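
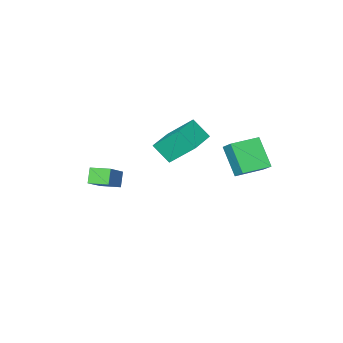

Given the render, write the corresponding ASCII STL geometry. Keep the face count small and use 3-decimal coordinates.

solid 
facet normal -0.982 0.186 0.021
outer loop
vertex -0.994 2.888 0.01
vertex -0.836 3.65 0.653
vertex -0.807 4.038 -1.401
endloop
endfacet
facet normal -0.156 -0.755 -0.636
outer loop
vertex 0.716 3.75 -1.433
vertex -0.994 2.888 0.01
vertex -0.807 4.038 -1.401
endloop
endfacet
facet normal -0.982 0.186 0.021
outer loop
vertex -0.807 4.038 -1.401
vertex -0.836 3.65 0.653
vertex -0.649 4.801 -0.758
endloop
endfacet
facet normal 0.103 0.628 -0.771
outer loop
vertex -0.649 4.801 -0.758
vertex 0.716 3.75 -1.433
vertex -0.807 4.038 -1.401
endloop
endfacet
facet normal -0.103 -0.629 0.771
outer loop
vertex -0.994 2.888 0.01
vertex 0.687 3.362 0.621
vertex -0.836 3.65 0.653
endloop
endfacet
facet normal -0.157 -0.755 -0.637
outer loop
vertex 0.529 2.599 -0.022
vertex -0.994 2.888 0.01
vertex 0.716 3.75 -1.433
endloop
endfacet
facet normal -0.103 -0.628 0.771
outer loop
vertex 0.529 2.599 -0.022
vertex 0.687 3.362 0.621
vertex -0.994 2.888 0.01
endloop
endfacet
facet normal 0.156 0.755 0.637
outer loop
vertex -0.836 3.65 0.653
vertex 0.687 3.362 0.621
vertex -0.649 4.801 -0.758
endloop
endfacet
facet normal 0.103 0.629 -0.771
outer loop
vertex 0.874 4.512 -0.79
vertex 0.716 3.75 -1.433
vertex -0.649 4.801 -0.758
endloop
endfacet
facet normal 0.157 0.755 0.636
outer loop
vertex -0.649 4.801 -0.758
vertex 0.687 3.362 0.621
vertex 0.874 4.512 -0.79
endloop
endfacet
facet normal 0.982 -0.186 -0.021
outer loop
vertex 0.874 4.512 -0.79
vertex 0.529 2.599 -0.022
vertex 0.716 3.75 -1.433
endloop
endfacet
facet normal 0.982 -0.186 -0.021
outer loop
vertex 0.687 3.362 0.621
vertex 0.529 2.599 -0.022
vertex 0.874 4.512 -0.79
endloop
endfacet
facet normal -0.880 -0.468 -0.073
outer loop
vertex -0.874 -1.427 -0.452
vertex -1.251 -0.569 -1.41
vertex -0.145 -2.59 -1.781
endloop
endfacet
facet normal 0.281 -0.640 0.715
outer loop
vertex 1.431 -1.751 -1.65
vertex -0.874 -1.427 -0.452
vertex -0.145 -2.59 -1.781
endloop
endfacet
facet normal -0.880 -0.468 -0.073
outer loop
vertex -0.145 -2.59 -1.781
vertex -1.251 -0.569 -1.41
vertex -0.522 -1.732 -2.738
endloop
endfacet
facet normal 0.382 -0.608 -0.696
outer loop
vertex -0.522 -1.732 -2.738
vertex 1.431 -1.751 -1.65
vertex -0.145 -2.59 -1.781
endloop
endfacet
facet normal -0.382 0.609 0.695
outer loop
vertex -0.874 -1.427 -0.452
vertex 0.325 0.27 -1.279
vertex -1.251 -0.569 -1.41
endloop
endfacet
facet normal 0.282 -0.640 0.715
outer loop
vertex 0.702 -0.588 -0.322
vertex -0.874 -1.427 -0.452
vertex 1.431 -1.751 -1.65
endloop
endfacet
facet normal -0.381 0.609 0.696
outer loop
vertex 0.702 -0.588 -0.322
vertex 0.325 0.27 -1.279
vertex -0.874 -1.427 -0.452
endloop
endfacet
facet normal -0.281 0.640 -0.715
outer loop
vertex -1.251 -0.569 -1.41
vertex 0.325 0.27 -1.279
vertex -0.522 -1.732 -2.738
endloop
endfacet
facet normal 0.382 -0.609 -0.695
outer loop
vertex 1.054 -0.893 -2.608
vertex 1.431 -1.751 -1.65
vertex -0.522 -1.732 -2.738
endloop
endfacet
facet normal -0.282 0.640 -0.715
outer loop
vertex -0.522 -1.732 -2.738
vertex 0.325 0.27 -1.279
vertex 1.054 -0.893 -2.608
endloop
endfacet
facet normal 0.880 0.468 0.073
outer loop
vertex 1.054 -0.893 -2.608
vertex 0.702 -0.588 -0.322
vertex 1.431 -1.751 -1.65
endloop
endfacet
facet normal 0.880 0.468 0.073
outer loop
vertex 0.325 0.27 -1.279
vertex 0.702 -0.588 -0.322
vertex 1.054 -0.893 -2.608
endloop
endfacet
facet normal -0.705 -0.399 -0.586
outer loop
vertex 3.398 -3.315 -3.483
vertex 2.792 -2.417 -3.365
vertex 3.82 -2.928 -4.254
endloop
endfacet
facet normal 0.556 -0.824 -0.109
outer loop
vertex 5.068 -2.223 -3.215
vertex 3.398 -3.315 -3.483
vertex 3.82 -2.928 -4.254
endloop
endfacet
facet normal -0.705 -0.398 -0.587
outer loop
vertex 3.82 -2.928 -4.254
vertex 2.792 -2.417 -3.365
vertex 3.214 -2.03 -4.135
endloop
endfacet
facet normal 0.440 0.403 -0.802
outer loop
vertex 3.214 -2.03 -4.135
vertex 5.068 -2.223 -3.215
vertex 3.82 -2.928 -4.254
endloop
endfacet
facet normal -0.441 -0.403 0.802
outer loop
vertex 3.398 -3.315 -3.483
vertex 4.04 -1.712 -2.326
vertex 2.792 -2.417 -3.365
endloop
endfacet
facet normal 0.556 -0.824 -0.109
outer loop
vertex 4.646 -2.61 -2.445
vertex 3.398 -3.315 -3.483
vertex 5.068 -2.223 -3.215
endloop
endfacet
facet normal -0.440 -0.403 0.803
outer loop
vertex 4.646 -2.61 -2.445
vertex 4.04 -1.712 -2.326
vertex 3.398 -3.315 -3.483
endloop
endfacet
facet normal -0.556 0.824 0.109
outer loop
vertex 2.792 -2.417 -3.365
vertex 4.04 -1.712 -2.326
vertex 3.214 -2.03 -4.135
endloop
endfacet
facet normal 0.440 0.403 -0.803
outer loop
vertex 4.462 -1.325 -3.097
vertex 5.068 -2.223 -3.215
vertex 3.214 -2.03 -4.135
endloop
endfacet
facet normal -0.556 0.824 0.109
outer loop
vertex 3.214 -2.03 -4.135
vertex 4.04 -1.712 -2.326
vertex 4.462 -1.325 -3.097
endloop
endfacet
facet normal 0.705 0.399 0.587
outer loop
vertex 4.462 -1.325 -3.097
vertex 4.646 -2.61 -2.445
vertex 5.068 -2.223 -3.215
endloop
endfacet
facet normal 0.705 0.398 0.586
outer loop
vertex 4.04 -1.712 -2.326
vertex 4.646 -2.61 -2.445
vertex 4.462 -1.325 -3.097
endloop
endfacet

endsolid


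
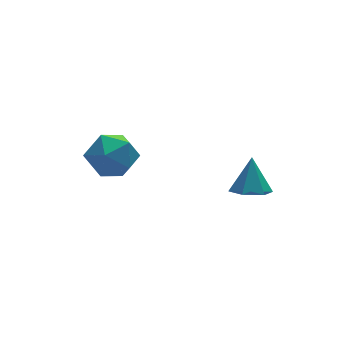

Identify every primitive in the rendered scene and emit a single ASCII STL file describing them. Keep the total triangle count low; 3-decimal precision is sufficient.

solid 
facet normal -0.213 -0.434 -0.875
outer loop
vertex 1.549 -2.333 -3.978
vertex 0.791 -2.086 -3.916
vertex 1.334 -1.623 -4.278
endloop
endfacet
facet normal 0.942 0.323 0.090
outer loop
vertex 1.549 -2.333 -3.978
vertex 1.334 -1.623 -4.278
vertex 1.109 -1.434 -2.604
endloop
endfacet
facet normal -0.212 -0.436 -0.875
outer loop
vertex 1.334 -1.623 -4.278
vertex 0.791 -2.086 -3.916
vertex 0.575 -1.377 -4.217
endloop
endfacet
facet normal 0.303 0.951 -0.067
outer loop
vertex 1.334 -1.623 -4.278
vertex 0.575 -1.377 -4.217
vertex 1.109 -1.434 -2.604
endloop
endfacet
facet normal -0.212 -0.436 -0.875
outer loop
vertex 0.575 -1.377 -4.217
vertex 0.791 -2.086 -3.916
vertex 0.032 -1.84 -3.855
endloop
endfacet
facet normal -0.549 0.809 0.210
outer loop
vertex 0.575 -1.377 -4.217
vertex 0.032 -1.84 -3.855
vertex 1.109 -1.434 -2.604
endloop
endfacet
facet normal -0.212 -0.436 -0.875
outer loop
vertex 0.032 -1.84 -3.855
vertex 0.791 -2.086 -3.916
vertex 0.248 -2.549 -3.554
endloop
endfacet
facet normal -0.764 0.041 0.644
outer loop
vertex 0.032 -1.84 -3.855
vertex 0.248 -2.549 -3.554
vertex 1.109 -1.434 -2.604
endloop
endfacet
facet normal -0.213 -0.435 -0.875
outer loop
vertex 0.248 -2.549 -3.554
vertex 0.791 -2.086 -3.916
vertex 1.007 -2.796 -3.616
endloop
endfacet
facet normal -0.125 -0.586 0.801
outer loop
vertex 0.248 -2.549 -3.554
vertex 1.007 -2.796 -3.616
vertex 1.109 -1.434 -2.604
endloop
endfacet
facet normal -0.213 -0.435 -0.875
outer loop
vertex 1.007 -2.796 -3.616
vertex 0.791 -2.086 -3.916
vertex 1.549 -2.333 -3.978
endloop
endfacet
facet normal 0.728 -0.443 0.523
outer loop
vertex 1.007 -2.796 -3.616
vertex 1.549 -2.333 -3.978
vertex 1.109 -1.434 -2.604
endloop
endfacet
facet normal -0.627 0.628 0.461
outer loop
vertex -3.735 1.727 -2.703
vertex -4.459 0.905 -2.568
vertex -3.696 1.1 -1.795
endloop
endfacet
facet normal 0.052 0.823 0.566
outer loop
vertex -3.735 1.727 -2.703
vertex -3.696 1.1 -1.795
vertex -2.761 1.392 -2.305
endloop
endfacet
facet normal 0.351 0.934 -0.072
outer loop
vertex -3.735 1.727 -2.703
vertex -2.761 1.392 -2.305
vertex -2.947 1.378 -3.393
endloop
endfacet
facet normal -0.144 0.807 -0.572
outer loop
vertex -3.735 1.727 -2.703
vertex -2.947 1.378 -3.393
vertex -3.996 1.076 -3.556
endloop
endfacet
facet normal -0.747 0.618 -0.243
outer loop
vertex -3.735 1.727 -2.703
vertex -3.996 1.076 -3.556
vertex -4.459 0.905 -2.568
endloop
endfacet
facet normal 0.392 0.278 0.877
outer loop
vertex -2.761 1.392 -2.305
vertex -3.696 1.1 -1.795
vertex -2.884 0.364 -1.924
endloop
endfacet
facet normal -0.706 -0.038 0.707
outer loop
vertex -3.696 1.1 -1.795
vertex -4.459 0.905 -2.568
vertex -3.933 0.062 -2.087
endloop
endfacet
facet normal -0.901 -0.052 -0.431
outer loop
vertex -4.459 0.905 -2.568
vertex -3.996 1.076 -3.556
vertex -4.119 0.048 -3.175
endloop
endfacet
facet normal 0.077 0.254 -0.964
outer loop
vertex -3.996 1.076 -3.556
vertex -2.947 1.378 -3.393
vertex -3.184 0.34 -3.685
endloop
endfacet
facet normal 0.875 0.458 -0.156
outer loop
vertex -2.947 1.378 -3.393
vertex -2.761 1.392 -2.305
vertex -2.421 0.535 -2.912
endloop
endfacet
facet normal 0.144 -0.807 0.572
outer loop
vertex -3.145 -0.287 -2.777
vertex -2.884 0.364 -1.924
vertex -3.933 0.062 -2.087
endloop
endfacet
facet normal -0.351 -0.934 0.072
outer loop
vertex -3.145 -0.287 -2.777
vertex -3.933 0.062 -2.087
vertex -4.119 0.048 -3.175
endloop
endfacet
facet normal -0.052 -0.823 -0.566
outer loop
vertex -3.145 -0.287 -2.777
vertex -4.119 0.048 -3.175
vertex -3.184 0.34 -3.685
endloop
endfacet
facet normal 0.627 -0.628 -0.461
outer loop
vertex -3.145 -0.287 -2.777
vertex -3.184 0.34 -3.685
vertex -2.421 0.535 -2.912
endloop
endfacet
facet normal 0.747 -0.618 0.243
outer loop
vertex -3.145 -0.287 -2.777
vertex -2.421 0.535 -2.912
vertex -2.884 0.364 -1.924
endloop
endfacet
facet normal -0.077 -0.254 0.964
outer loop
vertex -3.933 0.062 -2.087
vertex -2.884 0.364 -1.924
vertex -3.696 1.1 -1.795
endloop
endfacet
facet normal -0.875 -0.458 0.156
outer loop
vertex -4.119 0.048 -3.175
vertex -3.933 0.062 -2.087
vertex -4.459 0.905 -2.568
endloop
endfacet
facet normal -0.392 -0.278 -0.877
outer loop
vertex -3.184 0.34 -3.685
vertex -4.119 0.048 -3.175
vertex -3.996 1.076 -3.556
endloop
endfacet
facet normal 0.706 0.038 -0.707
outer loop
vertex -2.421 0.535 -2.912
vertex -3.184 0.34 -3.685
vertex -2.947 1.378 -3.393
endloop
endfacet
facet normal 0.901 0.052 0.431
outer loop
vertex -2.884 0.364 -1.924
vertex -2.421 0.535 -2.912
vertex -2.761 1.392 -2.305
endloop
endfacet

endsolid


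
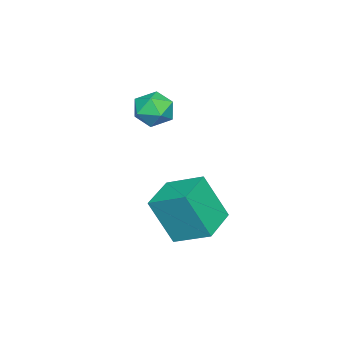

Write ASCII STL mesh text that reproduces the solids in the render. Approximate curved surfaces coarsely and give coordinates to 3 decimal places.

solid 
facet normal -0.713 0.456 0.532
outer loop
vertex -3.557 0.465 3.673
vertex -3.274 0.056 4.403
vertex -2.938 0.842 4.179
endloop
endfacet
facet normal -0.509 0.861 -0.019
outer loop
vertex -3.557 0.465 3.673
vertex -2.938 0.842 4.179
vertex -2.864 0.866 3.299
endloop
endfacet
facet normal -0.616 0.488 -0.618
outer loop
vertex -3.557 0.465 3.673
vertex -2.864 0.866 3.299
vertex -3.154 0.096 2.98
endloop
endfacet
facet normal -0.887 -0.147 -0.437
outer loop
vertex -3.557 0.465 3.673
vertex -3.154 0.096 2.98
vertex -3.407 -0.405 3.662
endloop
endfacet
facet normal -0.947 -0.167 0.274
outer loop
vertex -3.557 0.465 3.673
vertex -3.407 -0.405 3.662
vertex -3.274 0.056 4.403
endloop
endfacet
facet normal 0.192 0.980 0.043
outer loop
vertex -2.864 0.866 3.299
vertex -2.938 0.842 4.179
vertex -2.153 0.705 3.798
endloop
endfacet
facet normal -0.139 0.326 0.935
outer loop
vertex -2.938 0.842 4.179
vertex -3.274 0.056 4.403
vertex -2.406 0.204 4.48
endloop
endfacet
facet normal -0.517 -0.682 0.517
outer loop
vertex -3.274 0.056 4.403
vertex -3.407 -0.405 3.662
vertex -2.696 -0.566 4.161
endloop
endfacet
facet normal -0.421 -0.650 -0.633
outer loop
vertex -3.407 -0.405 3.662
vertex -3.154 0.096 2.98
vertex -2.622 -0.542 3.281
endloop
endfacet
facet normal 0.018 0.377 -0.926
outer loop
vertex -3.154 0.096 2.98
vertex -2.864 0.866 3.299
vertex -2.286 0.244 3.057
endloop
endfacet
facet normal 0.887 0.147 0.437
outer loop
vertex -2.003 -0.165 3.787
vertex -2.153 0.705 3.798
vertex -2.406 0.204 4.48
endloop
endfacet
facet normal 0.616 -0.488 0.618
outer loop
vertex -2.003 -0.165 3.787
vertex -2.406 0.204 4.48
vertex -2.696 -0.566 4.161
endloop
endfacet
facet normal 0.509 -0.861 0.019
outer loop
vertex -2.003 -0.165 3.787
vertex -2.696 -0.566 4.161
vertex -2.622 -0.542 3.281
endloop
endfacet
facet normal 0.713 -0.456 -0.532
outer loop
vertex -2.003 -0.165 3.787
vertex -2.622 -0.542 3.281
vertex -2.286 0.244 3.057
endloop
endfacet
facet normal 0.947 0.167 -0.274
outer loop
vertex -2.003 -0.165 3.787
vertex -2.286 0.244 3.057
vertex -2.153 0.705 3.798
endloop
endfacet
facet normal 0.421 0.650 0.633
outer loop
vertex -2.406 0.204 4.48
vertex -2.153 0.705 3.798
vertex -2.938 0.842 4.179
endloop
endfacet
facet normal -0.018 -0.377 0.926
outer loop
vertex -2.696 -0.566 4.161
vertex -2.406 0.204 4.48
vertex -3.274 0.056 4.403
endloop
endfacet
facet normal -0.192 -0.980 -0.043
outer loop
vertex -2.622 -0.542 3.281
vertex -2.696 -0.566 4.161
vertex -3.407 -0.405 3.662
endloop
endfacet
facet normal 0.139 -0.326 -0.935
outer loop
vertex -2.286 0.244 3.057
vertex -2.622 -0.542 3.281
vertex -3.154 0.096 2.98
endloop
endfacet
facet normal 0.517 0.682 -0.517
outer loop
vertex -2.153 0.705 3.798
vertex -2.286 0.244 3.057
vertex -2.864 0.866 3.299
endloop
endfacet
facet normal -0.995 0.004 0.103
outer loop
vertex -1.903 1.031 0.492
vertex -1.824 2.522 1.196
vertex -2.097 1.945 -1.422
endloop
endfacet
facet normal -0.048 -0.903 -0.426
outer loop
vertex -0.416 1.938 -1.596
vertex -1.903 1.031 0.492
vertex -2.097 1.945 -1.422
endloop
endfacet
facet normal -0.995 0.004 0.103
outer loop
vertex -2.097 1.945 -1.422
vertex -1.824 2.522 1.196
vertex -2.018 3.435 -0.718
endloop
endfacet
facet normal -0.091 0.429 -0.899
outer loop
vertex -2.018 3.435 -0.718
vertex -0.416 1.938 -1.596
vertex -2.097 1.945 -1.422
endloop
endfacet
facet normal 0.091 -0.429 0.899
outer loop
vertex -1.903 1.031 0.492
vertex -0.143 2.515 1.022
vertex -1.824 2.522 1.196
endloop
endfacet
facet normal -0.047 -0.903 -0.426
outer loop
vertex -0.222 1.025 0.318
vertex -1.903 1.031 0.492
vertex -0.416 1.938 -1.596
endloop
endfacet
facet normal 0.091 -0.429 0.898
outer loop
vertex -0.222 1.025 0.318
vertex -0.143 2.515 1.022
vertex -1.903 1.031 0.492
endloop
endfacet
facet normal 0.048 0.903 0.426
outer loop
vertex -1.824 2.522 1.196
vertex -0.143 2.515 1.022
vertex -2.018 3.435 -0.718
endloop
endfacet
facet normal -0.091 0.429 -0.899
outer loop
vertex -0.337 3.429 -0.892
vertex -0.416 1.938 -1.596
vertex -2.018 3.435 -0.718
endloop
endfacet
facet normal 0.047 0.903 0.427
outer loop
vertex -2.018 3.435 -0.718
vertex -0.143 2.515 1.022
vertex -0.337 3.429 -0.892
endloop
endfacet
facet normal 0.995 -0.004 -0.103
outer loop
vertex -0.337 3.429 -0.892
vertex -0.222 1.025 0.318
vertex -0.416 1.938 -1.596
endloop
endfacet
facet normal 0.995 -0.004 -0.103
outer loop
vertex -0.143 2.515 1.022
vertex -0.222 1.025 0.318
vertex -0.337 3.429 -0.892
endloop
endfacet

endsolid


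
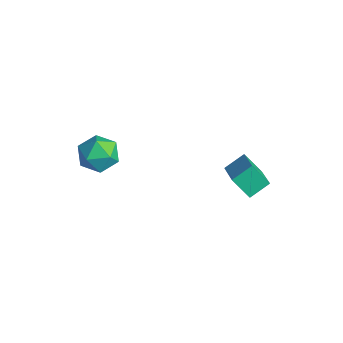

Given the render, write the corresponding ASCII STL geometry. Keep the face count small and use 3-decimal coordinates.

solid 
facet normal -0.307 0.480 0.822
outer loop
vertex -4.618 -2.687 0.417
vertex -3.783 -3.129 0.987
vertex -3.648 -2.162 0.472
endloop
endfacet
facet normal -0.473 0.849 0.234
outer loop
vertex -4.618 -2.687 0.417
vertex -3.648 -2.162 0.472
vertex -4.198 -2.205 -0.484
endloop
endfacet
facet normal -0.882 0.435 -0.178
outer loop
vertex -4.618 -2.687 0.417
vertex -4.198 -2.205 -0.484
vertex -4.673 -3.199 -0.56
endloop
endfacet
facet normal -0.970 -0.190 0.154
outer loop
vertex -4.618 -2.687 0.417
vertex -4.673 -3.199 -0.56
vertex -4.416 -3.77 0.35
endloop
endfacet
facet normal -0.613 -0.162 0.773
outer loop
vertex -4.618 -2.687 0.417
vertex -4.416 -3.77 0.35
vertex -3.783 -3.129 0.987
endloop
endfacet
facet normal 0.132 0.984 -0.120
outer loop
vertex -4.198 -2.205 -0.484
vertex -3.648 -2.162 0.472
vertex -3.104 -2.35 -0.47
endloop
endfacet
facet normal 0.400 0.387 0.831
outer loop
vertex -3.648 -2.162 0.472
vertex -3.783 -3.129 0.987
vertex -2.847 -2.921 0.44
endloop
endfacet
facet normal -0.096 -0.652 0.752
outer loop
vertex -3.783 -3.129 0.987
vertex -4.416 -3.77 0.35
vertex -3.322 -3.915 0.364
endloop
endfacet
facet normal -0.671 -0.698 -0.248
outer loop
vertex -4.416 -3.77 0.35
vertex -4.673 -3.199 -0.56
vertex -3.872 -3.958 -0.592
endloop
endfacet
facet normal -0.530 0.314 -0.788
outer loop
vertex -4.673 -3.199 -0.56
vertex -4.198 -2.205 -0.484
vertex -3.737 -2.991 -1.107
endloop
endfacet
facet normal 0.970 0.190 -0.154
outer loop
vertex -2.902 -3.433 -0.537
vertex -3.104 -2.35 -0.47
vertex -2.847 -2.921 0.44
endloop
endfacet
facet normal 0.882 -0.435 0.178
outer loop
vertex -2.902 -3.433 -0.537
vertex -2.847 -2.921 0.44
vertex -3.322 -3.915 0.364
endloop
endfacet
facet normal 0.473 -0.849 -0.234
outer loop
vertex -2.902 -3.433 -0.537
vertex -3.322 -3.915 0.364
vertex -3.872 -3.958 -0.592
endloop
endfacet
facet normal 0.307 -0.480 -0.822
outer loop
vertex -2.902 -3.433 -0.537
vertex -3.872 -3.958 -0.592
vertex -3.737 -2.991 -1.107
endloop
endfacet
facet normal 0.613 0.162 -0.773
outer loop
vertex -2.902 -3.433 -0.537
vertex -3.737 -2.991 -1.107
vertex -3.104 -2.35 -0.47
endloop
endfacet
facet normal 0.671 0.698 0.248
outer loop
vertex -2.847 -2.921 0.44
vertex -3.104 -2.35 -0.47
vertex -3.648 -2.162 0.472
endloop
endfacet
facet normal 0.530 -0.314 0.788
outer loop
vertex -3.322 -3.915 0.364
vertex -2.847 -2.921 0.44
vertex -3.783 -3.129 0.987
endloop
endfacet
facet normal -0.132 -0.984 0.120
outer loop
vertex -3.872 -3.958 -0.592
vertex -3.322 -3.915 0.364
vertex -4.416 -3.77 0.35
endloop
endfacet
facet normal -0.400 -0.387 -0.831
outer loop
vertex -3.737 -2.991 -1.107
vertex -3.872 -3.958 -0.592
vertex -4.673 -3.199 -0.56
endloop
endfacet
facet normal 0.096 0.652 -0.752
outer loop
vertex -3.104 -2.35 -0.47
vertex -3.737 -2.991 -1.107
vertex -4.198 -2.205 -0.484
endloop
endfacet
facet normal -0.557 -0.384 0.736
outer loop
vertex 0.397 2.752 -0.387
vertex -1.153 3.336 -1.256
vertex 0.335 1.701 -0.983
endloop
endfacet
facet normal 0.829 -0.312 0.464
outer loop
vertex 1.093 2.224 -1.984
vertex 0.397 2.752 -0.387
vertex 0.335 1.701 -0.983
endloop
endfacet
facet normal -0.557 -0.384 0.736
outer loop
vertex 0.335 1.701 -0.983
vertex -1.153 3.336 -1.256
vertex -1.215 2.285 -1.852
endloop
endfacet
facet normal -0.051 -0.869 -0.493
outer loop
vertex -1.215 2.285 -1.852
vertex 1.093 2.224 -1.984
vertex 0.335 1.701 -0.983
endloop
endfacet
facet normal 0.051 0.869 0.493
outer loop
vertex 0.397 2.752 -0.387
vertex -0.395 3.859 -2.257
vertex -1.153 3.336 -1.256
endloop
endfacet
facet normal 0.829 -0.312 0.464
outer loop
vertex 1.155 3.275 -1.388
vertex 0.397 2.752 -0.387
vertex 1.093 2.224 -1.984
endloop
endfacet
facet normal 0.051 0.869 0.493
outer loop
vertex 1.155 3.275 -1.388
vertex -0.395 3.859 -2.257
vertex 0.397 2.752 -0.387
endloop
endfacet
facet normal -0.829 0.312 -0.464
outer loop
vertex -1.153 3.336 -1.256
vertex -0.395 3.859 -2.257
vertex -1.215 2.285 -1.852
endloop
endfacet
facet normal -0.051 -0.869 -0.493
outer loop
vertex -0.457 2.808 -2.853
vertex 1.093 2.224 -1.984
vertex -1.215 2.285 -1.852
endloop
endfacet
facet normal -0.829 0.312 -0.464
outer loop
vertex -1.215 2.285 -1.852
vertex -0.395 3.859 -2.257
vertex -0.457 2.808 -2.853
endloop
endfacet
facet normal 0.557 0.384 -0.736
outer loop
vertex -0.457 2.808 -2.853
vertex 1.155 3.275 -1.388
vertex 1.093 2.224 -1.984
endloop
endfacet
facet normal 0.557 0.384 -0.736
outer loop
vertex -0.395 3.859 -2.257
vertex 1.155 3.275 -1.388
vertex -0.457 2.808 -2.853
endloop
endfacet

endsolid


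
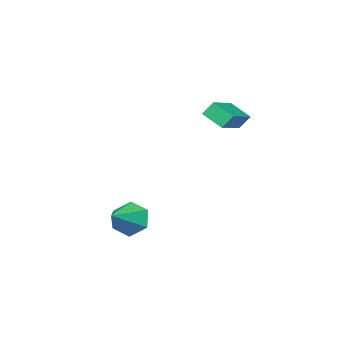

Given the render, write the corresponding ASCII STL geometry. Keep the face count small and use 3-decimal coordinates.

solid 
facet normal -0.873 -0.205 -0.443
outer loop
vertex 2.82 -0.184 -3.728
vertex 2.346 0.484 -3.104
vertex 2.728 0.804 -4.004
endloop
endfacet
facet normal 0.815 -0.084 -0.573
outer loop
vertex 2.82 -0.184 -3.728
vertex 2.728 0.804 -4.004
vertex 3.934 0.856 -2.296
endloop
endfacet
facet normal -0.873 -0.205 -0.443
outer loop
vertex 2.728 0.804 -4.004
vertex 2.346 0.484 -3.104
vertex 2.254 1.472 -3.379
endloop
endfacet
facet normal 0.531 0.749 -0.398
outer loop
vertex 2.728 0.804 -4.004
vertex 2.254 1.472 -3.379
vertex 3.934 0.856 -2.296
endloop
endfacet
facet normal -0.873 -0.205 -0.443
outer loop
vertex 2.254 1.472 -3.379
vertex 2.346 0.484 -3.104
vertex 1.872 1.151 -2.479
endloop
endfacet
facet normal 0.099 0.923 0.371
outer loop
vertex 2.254 1.472 -3.379
vertex 1.872 1.151 -2.479
vertex 3.934 0.856 -2.296
endloop
endfacet
facet normal -0.873 -0.204 -0.444
outer loop
vertex 1.872 1.151 -2.479
vertex 2.346 0.484 -3.104
vertex 1.963 0.163 -2.203
endloop
endfacet
facet normal -0.048 0.265 0.963
outer loop
vertex 1.872 1.151 -2.479
vertex 1.963 0.163 -2.203
vertex 3.934 0.856 -2.296
endloop
endfacet
facet normal -0.872 -0.205 -0.444
outer loop
vertex 1.963 0.163 -2.203
vertex 2.346 0.484 -3.104
vertex 2.438 -0.504 -2.828
endloop
endfacet
facet normal 0.237 -0.569 0.787
outer loop
vertex 1.963 0.163 -2.203
vertex 2.438 -0.504 -2.828
vertex 3.934 0.856 -2.296
endloop
endfacet
facet normal -0.873 -0.205 -0.443
outer loop
vertex 2.438 -0.504 -2.828
vertex 2.346 0.484 -3.104
vertex 2.82 -0.184 -3.728
endloop
endfacet
facet normal 0.669 -0.743 0.020
outer loop
vertex 2.438 -0.504 -2.828
vertex 2.82 -0.184 -3.728
vertex 3.934 0.856 -2.296
endloop
endfacet
facet normal -0.910 -0.276 -0.311
outer loop
vertex -3.673 1.288 2.891
vertex -3.79 2.399 2.246
vertex -3.312 0.909 2.171
endloop
endfacet
facet normal 0.091 -0.862 0.499
outer loop
vertex -1.43 1.481 2.814
vertex -3.673 1.288 2.891
vertex -3.312 0.909 2.171
endloop
endfacet
facet normal -0.910 -0.276 -0.311
outer loop
vertex -3.312 0.909 2.171
vertex -3.79 2.399 2.246
vertex -3.429 2.02 1.526
endloop
endfacet
facet normal 0.406 -0.427 -0.808
outer loop
vertex -3.429 2.02 1.526
vertex -1.43 1.481 2.814
vertex -3.312 0.909 2.171
endloop
endfacet
facet normal -0.406 0.427 0.808
outer loop
vertex -3.673 1.288 2.891
vertex -1.908 2.971 2.889
vertex -3.79 2.399 2.246
endloop
endfacet
facet normal 0.091 -0.862 0.499
outer loop
vertex -1.791 1.86 3.534
vertex -3.673 1.288 2.891
vertex -1.43 1.481 2.814
endloop
endfacet
facet normal -0.406 0.427 0.808
outer loop
vertex -1.791 1.86 3.534
vertex -1.908 2.971 2.889
vertex -3.673 1.288 2.891
endloop
endfacet
facet normal -0.091 0.862 -0.499
outer loop
vertex -3.79 2.399 2.246
vertex -1.908 2.971 2.889
vertex -3.429 2.02 1.526
endloop
endfacet
facet normal 0.406 -0.427 -0.808
outer loop
vertex -1.547 2.592 2.169
vertex -1.43 1.481 2.814
vertex -3.429 2.02 1.526
endloop
endfacet
facet normal -0.091 0.862 -0.499
outer loop
vertex -3.429 2.02 1.526
vertex -1.908 2.971 2.889
vertex -1.547 2.592 2.169
endloop
endfacet
facet normal 0.910 0.276 0.311
outer loop
vertex -1.547 2.592 2.169
vertex -1.791 1.86 3.534
vertex -1.43 1.481 2.814
endloop
endfacet
facet normal 0.910 0.276 0.311
outer loop
vertex -1.908 2.971 2.889
vertex -1.791 1.86 3.534
vertex -1.547 2.592 2.169
endloop
endfacet

endsolid


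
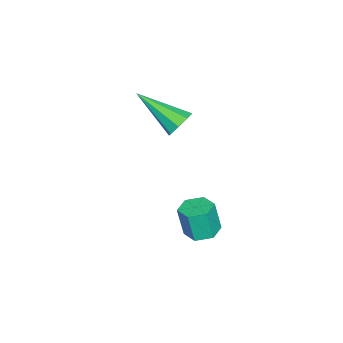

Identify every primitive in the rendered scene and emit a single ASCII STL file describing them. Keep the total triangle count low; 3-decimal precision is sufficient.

solid 
facet normal -0.024 0.192 -0.981
outer loop
vertex -1.954 1.043 -0.696
vertex -2.503 1.081 -0.675
vertex -2.192 1.528 -0.595
endloop
endfacet
facet normal 0.901 0.429 0.063
outer loop
vertex -1.954 1.043 -0.696
vertex -2.192 1.528 -0.595
vertex -1.929 0.84 0.334
endloop
endfacet
facet normal 0.901 0.429 0.062
outer loop
vertex -1.929 0.84 0.334
vertex -2.192 1.528 -0.595
vertex -2.167 1.326 0.435
endloop
endfacet
facet normal 0.024 -0.192 0.981
outer loop
vertex -1.929 0.84 0.334
vertex -2.167 1.326 0.435
vertex -2.477 0.879 0.355
endloop
endfacet
facet normal -0.024 0.192 -0.981
outer loop
vertex -2.192 1.528 -0.595
vertex -2.503 1.081 -0.675
vertex -2.741 1.567 -0.574
endloop
endfacet
facet normal 0.077 0.979 0.190
outer loop
vertex -2.192 1.528 -0.595
vertex -2.741 1.567 -0.574
vertex -2.167 1.326 0.435
endloop
endfacet
facet normal 0.075 0.979 0.191
outer loop
vertex -2.167 1.326 0.435
vertex -2.741 1.567 -0.574
vertex -2.715 1.364 0.456
endloop
endfacet
facet normal 0.024 -0.192 0.981
outer loop
vertex -2.167 1.326 0.435
vertex -2.715 1.364 0.456
vertex -2.477 0.879 0.355
endloop
endfacet
facet normal -0.024 0.192 -0.981
outer loop
vertex -2.741 1.567 -0.574
vertex -2.503 1.081 -0.675
vertex -3.051 1.12 -0.654
endloop
endfacet
facet normal -0.826 0.549 0.129
outer loop
vertex -2.741 1.567 -0.574
vertex -3.051 1.12 -0.654
vertex -2.715 1.364 0.456
endloop
endfacet
facet normal -0.825 0.551 0.129
outer loop
vertex -2.715 1.364 0.456
vertex -3.051 1.12 -0.654
vertex -3.026 0.917 0.376
endloop
endfacet
facet normal 0.024 -0.192 0.981
outer loop
vertex -2.715 1.364 0.456
vertex -3.026 0.917 0.376
vertex -2.477 0.879 0.355
endloop
endfacet
facet normal -0.024 0.192 -0.981
outer loop
vertex -3.051 1.12 -0.654
vertex -2.503 1.081 -0.675
vertex -2.813 0.634 -0.755
endloop
endfacet
facet normal -0.901 -0.428 -0.063
outer loop
vertex -3.051 1.12 -0.654
vertex -2.813 0.634 -0.755
vertex -3.026 0.917 0.376
endloop
endfacet
facet normal -0.901 -0.429 -0.062
outer loop
vertex -3.026 0.917 0.376
vertex -2.813 0.634 -0.755
vertex -2.788 0.432 0.275
endloop
endfacet
facet normal 0.024 -0.192 0.981
outer loop
vertex -3.026 0.917 0.376
vertex -2.788 0.432 0.275
vertex -2.477 0.879 0.355
endloop
endfacet
facet normal -0.024 0.192 -0.981
outer loop
vertex -2.813 0.634 -0.755
vertex -2.503 1.081 -0.675
vertex -2.265 0.596 -0.776
endloop
endfacet
facet normal -0.075 -0.979 -0.190
outer loop
vertex -2.813 0.634 -0.755
vertex -2.265 0.596 -0.776
vertex -2.788 0.432 0.275
endloop
endfacet
facet normal -0.077 -0.979 -0.191
outer loop
vertex -2.788 0.432 0.275
vertex -2.265 0.596 -0.776
vertex -2.239 0.393 0.254
endloop
endfacet
facet normal 0.024 -0.192 0.981
outer loop
vertex -2.788 0.432 0.275
vertex -2.239 0.393 0.254
vertex -2.477 0.879 0.355
endloop
endfacet
facet normal -0.024 0.192 -0.981
outer loop
vertex -2.265 0.596 -0.776
vertex -2.503 1.081 -0.675
vertex -1.954 1.043 -0.696
endloop
endfacet
facet normal 0.825 -0.551 -0.129
outer loop
vertex -2.265 0.596 -0.776
vertex -1.954 1.043 -0.696
vertex -2.239 0.393 0.254
endloop
endfacet
facet normal 0.826 -0.550 -0.128
outer loop
vertex -2.239 0.393 0.254
vertex -1.954 1.043 -0.696
vertex -1.929 0.84 0.334
endloop
endfacet
facet normal 0.024 -0.192 0.981
outer loop
vertex -2.239 0.393 0.254
vertex -1.929 0.84 0.334
vertex -2.477 0.879 0.355
endloop
endfacet
facet normal 0.091 0.849 -0.520
outer loop
vertex -3.065 -0.163 2.792
vertex -3.333 0.084 3.148
vertex -2.839 -0.015 3.073
endloop
endfacet
facet normal 0.754 -0.586 -0.297
outer loop
vertex -3.065 -0.163 2.792
vertex -2.839 -0.015 3.073
vertex -3.487 -1.324 4.012
endloop
endfacet
facet normal 0.091 0.849 -0.520
outer loop
vertex -2.839 -0.015 3.073
vertex -3.333 0.084 3.148
vertex -2.902 0.191 3.398
endloop
endfacet
facet normal 0.920 -0.225 0.321
outer loop
vertex -2.839 -0.015 3.073
vertex -2.902 0.191 3.398
vertex -3.487 -1.324 4.012
endloop
endfacet
facet normal 0.092 0.849 -0.521
outer loop
vertex -2.902 0.191 3.398
vertex -3.333 0.084 3.148
vertex -3.218 0.335 3.577
endloop
endfacet
facet normal 0.534 0.133 0.835
outer loop
vertex -2.902 0.191 3.398
vertex -3.218 0.335 3.577
vertex -3.487 -1.324 4.012
endloop
endfacet
facet normal 0.093 0.848 -0.521
outer loop
vertex -3.218 0.335 3.577
vertex -3.333 0.084 3.148
vertex -3.601 0.332 3.504
endloop
endfacet
facet normal -0.182 0.277 0.944
outer loop
vertex -3.218 0.335 3.577
vertex -3.601 0.332 3.504
vertex -3.487 -1.324 4.012
endloop
endfacet
facet normal 0.094 0.849 -0.521
outer loop
vertex -3.601 0.332 3.504
vertex -3.333 0.084 3.148
vertex -3.828 0.184 3.222
endloop
endfacet
facet normal -0.804 0.123 0.582
outer loop
vertex -3.601 0.332 3.504
vertex -3.828 0.184 3.222
vertex -3.487 -1.324 4.012
endloop
endfacet
facet normal 0.094 0.849 -0.520
outer loop
vertex -3.828 0.184 3.222
vertex -3.333 0.084 3.148
vertex -3.765 -0.022 2.897
endloop
endfacet
facet normal -0.970 -0.239 -0.037
outer loop
vertex -3.828 0.184 3.222
vertex -3.765 -0.022 2.897
vertex -3.487 -1.324 4.012
endloop
endfacet
facet normal 0.094 0.849 -0.520
outer loop
vertex -3.765 -0.022 2.897
vertex -3.333 0.084 3.148
vertex -3.449 -0.166 2.719
endloop
endfacet
facet normal -0.583 -0.597 -0.552
outer loop
vertex -3.765 -0.022 2.897
vertex -3.449 -0.166 2.719
vertex -3.487 -1.324 4.012
endloop
endfacet
facet normal 0.092 0.849 -0.520
outer loop
vertex -3.449 -0.166 2.719
vertex -3.333 0.084 3.148
vertex -3.065 -0.163 2.792
endloop
endfacet
facet normal 0.131 -0.740 -0.659
outer loop
vertex -3.449 -0.166 2.719
vertex -3.065 -0.163 2.792
vertex -3.487 -1.324 4.012
endloop
endfacet

endsolid


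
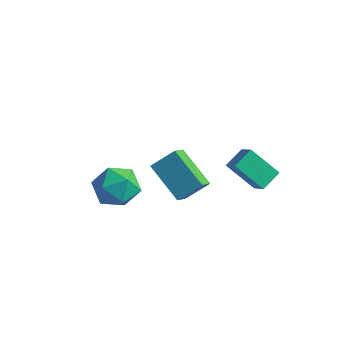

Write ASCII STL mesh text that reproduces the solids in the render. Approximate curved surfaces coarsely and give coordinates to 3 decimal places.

solid 
facet normal -0.718 -0.189 0.670
outer loop
vertex 0.366 3.957 0.743
vertex -0.213 4.287 0.216
vertex 0.242 3.172 0.389
endloop
endfacet
facet normal 0.681 -0.388 0.621
outer loop
vertex 1.233 3.433 -0.536
vertex 0.366 3.957 0.743
vertex 0.242 3.172 0.389
endloop
endfacet
facet normal -0.718 -0.189 0.669
outer loop
vertex 0.242 3.172 0.389
vertex -0.213 4.287 0.216
vertex -0.337 3.502 -0.139
endloop
endfacet
facet normal -0.143 -0.902 -0.407
outer loop
vertex -0.337 3.502 -0.139
vertex 1.233 3.433 -0.536
vertex 0.242 3.172 0.389
endloop
endfacet
facet normal 0.143 0.902 0.408
outer loop
vertex 0.366 3.957 0.743
vertex 0.778 4.548 -0.709
vertex -0.213 4.287 0.216
endloop
endfacet
facet normal 0.681 -0.388 0.621
outer loop
vertex 1.357 4.218 -0.181
vertex 0.366 3.957 0.743
vertex 1.233 3.433 -0.536
endloop
endfacet
facet normal 0.142 0.902 0.408
outer loop
vertex 1.357 4.218 -0.181
vertex 0.778 4.548 -0.709
vertex 0.366 3.957 0.743
endloop
endfacet
facet normal -0.681 0.388 -0.620
outer loop
vertex -0.213 4.287 0.216
vertex 0.778 4.548 -0.709
vertex -0.337 3.502 -0.139
endloop
endfacet
facet normal -0.143 -0.902 -0.408
outer loop
vertex 0.654 3.763 -1.063
vertex 1.233 3.433 -0.536
vertex -0.337 3.502 -0.139
endloop
endfacet
facet normal -0.681 0.388 -0.621
outer loop
vertex -0.337 3.502 -0.139
vertex 0.778 4.548 -0.709
vertex 0.654 3.763 -1.063
endloop
endfacet
facet normal 0.718 0.190 -0.670
outer loop
vertex 0.654 3.763 -1.063
vertex 1.357 4.218 -0.181
vertex 1.233 3.433 -0.536
endloop
endfacet
facet normal 0.718 0.189 -0.670
outer loop
vertex 0.778 4.548 -0.709
vertex 1.357 4.218 -0.181
vertex 0.654 3.763 -1.063
endloop
endfacet
facet normal -0.959 0.104 -0.263
outer loop
vertex -4.013 1.535 -2.159
vertex -4.273 1.118 -1.375
vertex -4.167 2.036 -1.397
endloop
endfacet
facet normal -0.563 0.634 -0.530
outer loop
vertex -4.013 1.535 -2.159
vertex -4.167 2.036 -1.397
vertex -3.441 2.228 -1.938
endloop
endfacet
facet normal -0.054 0.343 -0.938
outer loop
vertex -4.013 1.535 -2.159
vertex -3.441 2.228 -1.938
vertex -3.099 1.427 -2.251
endloop
endfacet
facet normal -0.136 -0.365 -0.921
outer loop
vertex -4.013 1.535 -2.159
vertex -3.099 1.427 -2.251
vertex -3.613 0.741 -1.903
endloop
endfacet
facet normal -0.696 -0.513 -0.503
outer loop
vertex -4.013 1.535 -2.159
vertex -3.613 0.741 -1.903
vertex -4.273 1.118 -1.375
endloop
endfacet
facet normal -0.246 0.969 0.014
outer loop
vertex -3.441 2.228 -1.938
vertex -4.167 2.036 -1.397
vertex -3.347 2.239 -1.017
endloop
endfacet
facet normal -0.887 0.113 0.448
outer loop
vertex -4.167 2.036 -1.397
vertex -4.273 1.118 -1.375
vertex -3.861 1.553 -0.669
endloop
endfacet
facet normal -0.460 -0.886 0.058
outer loop
vertex -4.273 1.118 -1.375
vertex -3.613 0.741 -1.903
vertex -3.519 0.752 -0.982
endloop
endfacet
facet normal 0.446 -0.648 -0.617
outer loop
vertex -3.613 0.741 -1.903
vertex -3.099 1.427 -2.251
vertex -2.793 0.944 -1.523
endloop
endfacet
facet normal 0.579 0.499 -0.645
outer loop
vertex -3.099 1.427 -2.251
vertex -3.441 2.228 -1.938
vertex -2.687 1.862 -1.545
endloop
endfacet
facet normal 0.136 0.365 0.921
outer loop
vertex -2.947 1.445 -0.761
vertex -3.347 2.239 -1.017
vertex -3.861 1.553 -0.669
endloop
endfacet
facet normal 0.054 -0.343 0.938
outer loop
vertex -2.947 1.445 -0.761
vertex -3.861 1.553 -0.669
vertex -3.519 0.752 -0.982
endloop
endfacet
facet normal 0.563 -0.634 0.530
outer loop
vertex -2.947 1.445 -0.761
vertex -3.519 0.752 -0.982
vertex -2.793 0.944 -1.523
endloop
endfacet
facet normal 0.959 -0.104 0.263
outer loop
vertex -2.947 1.445 -0.761
vertex -2.793 0.944 -1.523
vertex -2.687 1.862 -1.545
endloop
endfacet
facet normal 0.696 0.513 0.503
outer loop
vertex -2.947 1.445 -0.761
vertex -2.687 1.862 -1.545
vertex -3.347 2.239 -1.017
endloop
endfacet
facet normal -0.446 0.648 0.617
outer loop
vertex -3.861 1.553 -0.669
vertex -3.347 2.239 -1.017
vertex -4.167 2.036 -1.397
endloop
endfacet
facet normal -0.579 -0.499 0.645
outer loop
vertex -3.519 0.752 -0.982
vertex -3.861 1.553 -0.669
vertex -4.273 1.118 -1.375
endloop
endfacet
facet normal 0.246 -0.969 -0.014
outer loop
vertex -2.793 0.944 -1.523
vertex -3.519 0.752 -0.982
vertex -3.613 0.741 -1.903
endloop
endfacet
facet normal 0.887 -0.113 -0.448
outer loop
vertex -2.687 1.862 -1.545
vertex -2.793 0.944 -1.523
vertex -3.099 1.427 -2.251
endloop
endfacet
facet normal 0.460 0.886 -0.058
outer loop
vertex -3.347 2.239 -1.017
vertex -2.687 1.862 -1.545
vertex -3.441 2.228 -1.938
endloop
endfacet
facet normal -0.536 -0.581 -0.613
outer loop
vertex 0.26 -0.215 1.207
vertex -1.05 0.138 2.018
vertex 0.123 0.45 0.697
endloop
endfacet
facet normal 0.828 -0.223 -0.514
outer loop
vertex 0.67 1.042 1.322
vertex 0.26 -0.215 1.207
vertex 0.123 0.45 0.697
endloop
endfacet
facet normal -0.536 -0.581 -0.613
outer loop
vertex 0.123 0.45 0.697
vertex -1.05 0.138 2.018
vertex -1.186 0.803 1.507
endloop
endfacet
facet normal -0.161 0.783 -0.601
outer loop
vertex -1.186 0.803 1.507
vertex 0.67 1.042 1.322
vertex 0.123 0.45 0.697
endloop
endfacet
facet normal 0.161 -0.783 0.601
outer loop
vertex 0.26 -0.215 1.207
vertex -0.503 0.73 2.643
vertex -1.05 0.138 2.018
endloop
endfacet
facet normal 0.829 -0.224 -0.512
outer loop
vertex 0.806 0.377 1.833
vertex 0.26 -0.215 1.207
vertex 0.67 1.042 1.322
endloop
endfacet
facet normal 0.160 -0.783 0.601
outer loop
vertex 0.806 0.377 1.833
vertex -0.503 0.73 2.643
vertex 0.26 -0.215 1.207
endloop
endfacet
facet normal -0.829 0.224 0.513
outer loop
vertex -1.05 0.138 2.018
vertex -0.503 0.73 2.643
vertex -1.186 0.803 1.507
endloop
endfacet
facet normal -0.161 0.783 -0.601
outer loop
vertex -0.64 1.395 2.133
vertex 0.67 1.042 1.322
vertex -1.186 0.803 1.507
endloop
endfacet
facet normal -0.829 0.222 0.513
outer loop
vertex -1.186 0.803 1.507
vertex -0.503 0.73 2.643
vertex -0.64 1.395 2.133
endloop
endfacet
facet normal 0.536 0.581 0.613
outer loop
vertex -0.64 1.395 2.133
vertex 0.806 0.377 1.833
vertex 0.67 1.042 1.322
endloop
endfacet
facet normal 0.536 0.581 0.613
outer loop
vertex -0.503 0.73 2.643
vertex 0.806 0.377 1.833
vertex -0.64 1.395 2.133
endloop
endfacet

endsolid


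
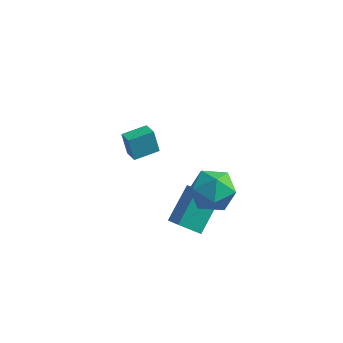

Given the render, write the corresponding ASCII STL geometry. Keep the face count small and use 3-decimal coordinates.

solid 
facet normal -0.664 -0.743 -0.085
outer loop
vertex -2.223 0.784 -2.04
vertex -2.837 1.364 -2.32
vertex -1.859 0.595 -3.232
endloop
endfacet
facet normal 0.690 -0.652 0.314
outer loop
vertex -0.983 1.576 -3.12
vertex -2.223 0.784 -2.04
vertex -1.859 0.595 -3.232
endloop
endfacet
facet normal -0.664 -0.743 -0.085
outer loop
vertex -1.859 0.595 -3.232
vertex -2.837 1.364 -2.32
vertex -2.473 1.175 -3.512
endloop
endfacet
facet normal 0.289 -0.150 -0.945
outer loop
vertex -2.473 1.175 -3.512
vertex -0.983 1.576 -3.12
vertex -1.859 0.595 -3.232
endloop
endfacet
facet normal -0.289 0.150 0.945
outer loop
vertex -2.223 0.784 -2.04
vertex -1.961 2.345 -2.208
vertex -2.837 1.364 -2.32
endloop
endfacet
facet normal 0.690 -0.652 0.314
outer loop
vertex -1.347 1.765 -1.928
vertex -2.223 0.784 -2.04
vertex -0.983 1.576 -3.12
endloop
endfacet
facet normal -0.289 0.150 0.945
outer loop
vertex -1.347 1.765 -1.928
vertex -1.961 2.345 -2.208
vertex -2.223 0.784 -2.04
endloop
endfacet
facet normal -0.690 0.652 -0.314
outer loop
vertex -2.837 1.364 -2.32
vertex -1.961 2.345 -2.208
vertex -2.473 1.175 -3.512
endloop
endfacet
facet normal 0.289 -0.150 -0.945
outer loop
vertex -1.597 2.156 -3.4
vertex -0.983 1.576 -3.12
vertex -2.473 1.175 -3.512
endloop
endfacet
facet normal -0.690 0.652 -0.314
outer loop
vertex -2.473 1.175 -3.512
vertex -1.961 2.345 -2.208
vertex -1.597 2.156 -3.4
endloop
endfacet
facet normal 0.664 0.743 0.085
outer loop
vertex -1.597 2.156 -3.4
vertex -1.347 1.765 -1.928
vertex -0.983 1.576 -3.12
endloop
endfacet
facet normal 0.664 0.743 0.085
outer loop
vertex -1.961 2.345 -2.208
vertex -1.347 1.765 -1.928
vertex -1.597 2.156 -3.4
endloop
endfacet
facet normal -0.433 -0.156 0.888
outer loop
vertex 2.965 -3.206 1.673
vertex 3.026 -4.358 1.5
vertex 3.905 -3.8 2.027
endloop
endfacet
facet normal -0.053 0.448 0.893
outer loop
vertex 2.965 -3.206 1.673
vertex 3.905 -3.8 2.027
vertex 4.031 -2.76 1.513
endloop
endfacet
facet normal -0.308 0.872 0.380
outer loop
vertex 2.965 -3.206 1.673
vertex 4.031 -2.76 1.513
vertex 3.23 -2.675 0.668
endloop
endfacet
facet normal -0.845 0.531 0.058
outer loop
vertex 2.965 -3.206 1.673
vertex 3.23 -2.675 0.668
vertex 2.609 -3.663 0.66
endloop
endfacet
facet normal -0.923 -0.105 0.371
outer loop
vertex 2.965 -3.206 1.673
vertex 2.609 -3.663 0.66
vertex 3.026 -4.358 1.5
endloop
endfacet
facet normal 0.623 0.285 0.729
outer loop
vertex 4.031 -2.76 1.513
vertex 3.905 -3.8 2.027
vertex 4.751 -3.637 1.24
endloop
endfacet
facet normal 0.007 -0.693 0.721
outer loop
vertex 3.905 -3.8 2.027
vertex 3.026 -4.358 1.5
vertex 4.13 -4.625 1.232
endloop
endfacet
facet normal -0.785 -0.609 -0.114
outer loop
vertex 3.026 -4.358 1.5
vertex 2.609 -3.663 0.66
vertex 3.329 -4.54 0.387
endloop
endfacet
facet normal -0.660 0.420 -0.623
outer loop
vertex 2.609 -3.663 0.66
vertex 3.23 -2.675 0.668
vertex 3.455 -3.5 -0.127
endloop
endfacet
facet normal 0.210 0.972 -0.102
outer loop
vertex 3.23 -2.675 0.668
vertex 4.031 -2.76 1.513
vertex 4.334 -2.942 0.4
endloop
endfacet
facet normal 0.845 -0.531 -0.058
outer loop
vertex 4.395 -4.094 0.227
vertex 4.751 -3.637 1.24
vertex 4.13 -4.625 1.232
endloop
endfacet
facet normal 0.308 -0.872 -0.380
outer loop
vertex 4.395 -4.094 0.227
vertex 4.13 -4.625 1.232
vertex 3.329 -4.54 0.387
endloop
endfacet
facet normal 0.053 -0.448 -0.893
outer loop
vertex 4.395 -4.094 0.227
vertex 3.329 -4.54 0.387
vertex 3.455 -3.5 -0.127
endloop
endfacet
facet normal 0.433 0.156 -0.888
outer loop
vertex 4.395 -4.094 0.227
vertex 3.455 -3.5 -0.127
vertex 4.334 -2.942 0.4
endloop
endfacet
facet normal 0.923 0.105 -0.371
outer loop
vertex 4.395 -4.094 0.227
vertex 4.334 -2.942 0.4
vertex 4.751 -3.637 1.24
endloop
endfacet
facet normal 0.660 -0.420 0.623
outer loop
vertex 4.13 -4.625 1.232
vertex 4.751 -3.637 1.24
vertex 3.905 -3.8 2.027
endloop
endfacet
facet normal -0.210 -0.972 0.102
outer loop
vertex 3.329 -4.54 0.387
vertex 4.13 -4.625 1.232
vertex 3.026 -4.358 1.5
endloop
endfacet
facet normal -0.623 -0.285 -0.729
outer loop
vertex 3.455 -3.5 -0.127
vertex 3.329 -4.54 0.387
vertex 2.609 -3.663 0.66
endloop
endfacet
facet normal -0.007 0.693 -0.721
outer loop
vertex 4.334 -2.942 0.4
vertex 3.455 -3.5 -0.127
vertex 3.23 -2.675 0.668
endloop
endfacet
facet normal 0.785 0.609 0.114
outer loop
vertex 4.751 -3.637 1.24
vertex 4.334 -2.942 0.4
vertex 4.031 -2.76 1.513
endloop
endfacet
facet normal -0.636 0.535 -0.556
outer loop
vertex 1.28 -2.905 -3.157
vertex 1.561 -1.305 -1.94
vertex 2.229 -2.524 -3.876
endloop
endfacet
facet normal -0.138 -0.788 -0.600
outer loop
vertex 2.979 -3.155 -3.22
vertex 1.28 -2.905 -3.157
vertex 2.229 -2.524 -3.876
endloop
endfacet
facet normal -0.637 0.534 -0.556
outer loop
vertex 2.229 -2.524 -3.876
vertex 1.561 -1.305 -1.94
vertex 2.509 -0.924 -2.659
endloop
endfacet
facet normal 0.759 0.305 -0.575
outer loop
vertex 2.509 -0.924 -2.659
vertex 2.979 -3.155 -3.22
vertex 2.229 -2.524 -3.876
endloop
endfacet
facet normal -0.759 -0.304 0.575
outer loop
vertex 1.28 -2.905 -3.157
vertex 2.311 -1.936 -1.284
vertex 1.561 -1.305 -1.94
endloop
endfacet
facet normal -0.138 -0.788 -0.600
outer loop
vertex 2.031 -3.536 -2.501
vertex 1.28 -2.905 -3.157
vertex 2.979 -3.155 -3.22
endloop
endfacet
facet normal -0.759 -0.305 0.575
outer loop
vertex 2.031 -3.536 -2.501
vertex 2.311 -1.936 -1.284
vertex 1.28 -2.905 -3.157
endloop
endfacet
facet normal 0.138 0.788 0.600
outer loop
vertex 1.561 -1.305 -1.94
vertex 2.311 -1.936 -1.284
vertex 2.509 -0.924 -2.659
endloop
endfacet
facet normal 0.759 0.305 -0.576
outer loop
vertex 3.26 -1.555 -2.003
vertex 2.979 -3.155 -3.22
vertex 2.509 -0.924 -2.659
endloop
endfacet
facet normal 0.138 0.788 0.600
outer loop
vertex 2.509 -0.924 -2.659
vertex 2.311 -1.936 -1.284
vertex 3.26 -1.555 -2.003
endloop
endfacet
facet normal 0.636 -0.535 0.556
outer loop
vertex 3.26 -1.555 -2.003
vertex 2.031 -3.536 -2.501
vertex 2.979 -3.155 -3.22
endloop
endfacet
facet normal 0.636 -0.535 0.556
outer loop
vertex 2.311 -1.936 -1.284
vertex 2.031 -3.536 -2.501
vertex 3.26 -1.555 -2.003
endloop
endfacet

endsolid


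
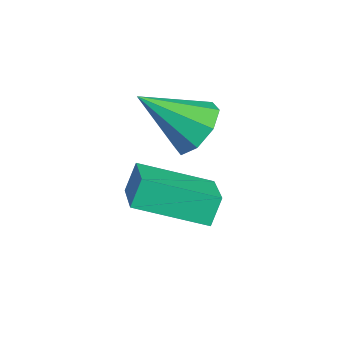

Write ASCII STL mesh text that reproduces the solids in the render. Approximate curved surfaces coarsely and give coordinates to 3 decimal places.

solid 
facet normal 0.372 0.684 -0.627
outer loop
vertex 1.644 -2.301 3.745
vertex 0.995 -2.425 3.225
vertex 1.148 -1.913 3.874
endloop
endfacet
facet normal 0.327 0.105 0.939
outer loop
vertex 1.644 -2.301 3.745
vertex 1.148 -1.913 3.874
vertex 0.325 -3.655 4.355
endloop
endfacet
facet normal 0.373 0.684 -0.627
outer loop
vertex 1.148 -1.913 3.874
vertex 0.995 -2.425 3.225
vertex 0.563 -1.824 3.623
endloop
endfacet
facet normal -0.313 0.387 0.867
outer loop
vertex 1.148 -1.913 3.874
vertex 0.563 -1.824 3.623
vertex 0.325 -3.655 4.355
endloop
endfacet
facet normal 0.373 0.684 -0.627
outer loop
vertex 0.563 -1.824 3.623
vertex 0.995 -2.425 3.225
vertex 0.231 -2.087 3.139
endloop
endfacet
facet normal -0.856 0.284 0.433
outer loop
vertex 0.563 -1.824 3.623
vertex 0.231 -2.087 3.139
vertex 0.325 -3.655 4.355
endloop
endfacet
facet normal 0.373 0.683 -0.628
outer loop
vertex 0.231 -2.087 3.139
vertex 0.995 -2.425 3.225
vertex 0.347 -2.548 2.706
endloop
endfacet
facet normal -0.983 -0.144 -0.110
outer loop
vertex 0.231 -2.087 3.139
vertex 0.347 -2.548 2.706
vertex 0.325 -3.655 4.355
endloop
endfacet
facet normal 0.372 0.684 -0.627
outer loop
vertex 0.347 -2.548 2.706
vertex 0.995 -2.425 3.225
vertex 0.843 -2.936 2.577
endloop
endfacet
facet normal -0.621 -0.647 -0.443
outer loop
vertex 0.347 -2.548 2.706
vertex 0.843 -2.936 2.577
vertex 0.325 -3.655 4.355
endloop
endfacet
facet normal 0.373 0.684 -0.627
outer loop
vertex 0.843 -2.936 2.577
vertex 0.995 -2.425 3.225
vertex 1.428 -3.025 2.828
endloop
endfacet
facet normal 0.018 -0.929 -0.370
outer loop
vertex 0.843 -2.936 2.577
vertex 1.428 -3.025 2.828
vertex 0.325 -3.655 4.355
endloop
endfacet
facet normal 0.373 0.684 -0.627
outer loop
vertex 1.428 -3.025 2.828
vertex 0.995 -2.425 3.225
vertex 1.76 -2.762 3.312
endloop
endfacet
facet normal 0.560 -0.826 0.064
outer loop
vertex 1.428 -3.025 2.828
vertex 1.76 -2.762 3.312
vertex 0.325 -3.655 4.355
endloop
endfacet
facet normal 0.372 0.683 -0.628
outer loop
vertex 1.76 -2.762 3.312
vertex 0.995 -2.425 3.225
vertex 1.644 -2.301 3.745
endloop
endfacet
facet normal 0.688 -0.397 0.607
outer loop
vertex 1.76 -2.762 3.312
vertex 1.644 -2.301 3.745
vertex 0.325 -3.655 4.355
endloop
endfacet
facet normal -0.290 0.475 0.831
outer loop
vertex 0.358 -3.721 1.802
vertex 1.502 -4.055 2.392
vertex 1.191 -2.042 1.134
endloop
endfacet
facet normal -0.860 0.250 -0.444
outer loop
vertex 1.438 -2.445 0.428
vertex 0.358 -3.721 1.802
vertex 1.191 -2.042 1.134
endloop
endfacet
facet normal -0.290 0.475 0.831
outer loop
vertex 1.191 -2.042 1.134
vertex 1.502 -4.055 2.392
vertex 2.336 -2.375 1.724
endloop
endfacet
facet normal 0.418 0.844 -0.335
outer loop
vertex 2.336 -2.375 1.724
vertex 1.438 -2.445 0.428
vertex 1.191 -2.042 1.134
endloop
endfacet
facet normal -0.419 -0.844 0.335
outer loop
vertex 0.358 -3.721 1.802
vertex 1.749 -4.458 1.686
vertex 1.502 -4.055 2.392
endloop
endfacet
facet normal -0.861 0.251 -0.443
outer loop
vertex 0.604 -4.125 1.096
vertex 0.358 -3.721 1.802
vertex 1.438 -2.445 0.428
endloop
endfacet
facet normal -0.419 -0.843 0.337
outer loop
vertex 0.604 -4.125 1.096
vertex 1.749 -4.458 1.686
vertex 0.358 -3.721 1.802
endloop
endfacet
facet normal 0.860 -0.251 0.444
outer loop
vertex 1.502 -4.055 2.392
vertex 1.749 -4.458 1.686
vertex 2.336 -2.375 1.724
endloop
endfacet
facet normal 0.420 0.843 -0.336
outer loop
vertex 2.582 -2.779 1.018
vertex 1.438 -2.445 0.428
vertex 2.336 -2.375 1.724
endloop
endfacet
facet normal 0.861 -0.251 0.443
outer loop
vertex 2.336 -2.375 1.724
vertex 1.749 -4.458 1.686
vertex 2.582 -2.779 1.018
endloop
endfacet
facet normal 0.290 -0.474 -0.831
outer loop
vertex 2.582 -2.779 1.018
vertex 0.604 -4.125 1.096
vertex 1.438 -2.445 0.428
endloop
endfacet
facet normal 0.290 -0.475 -0.831
outer loop
vertex 1.749 -4.458 1.686
vertex 0.604 -4.125 1.096
vertex 2.582 -2.779 1.018
endloop
endfacet

endsolid


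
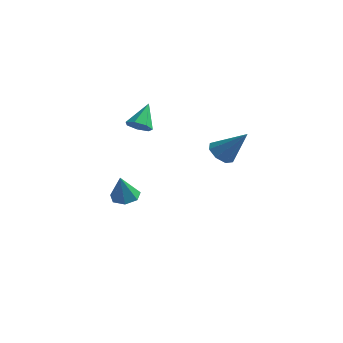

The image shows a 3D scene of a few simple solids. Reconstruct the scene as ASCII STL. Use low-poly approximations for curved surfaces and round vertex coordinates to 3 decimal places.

solid 
facet normal 0.067 -0.724 -0.687
outer loop
vertex -2.083 1.237 3.254
vertex -2.723 1.511 2.903
vertex -1.978 1.702 2.774
endloop
endfacet
facet normal 0.886 0.220 0.407
outer loop
vertex -2.083 1.237 3.254
vertex -1.978 1.702 2.774
vertex -2.837 2.749 4.077
endloop
endfacet
facet normal 0.066 -0.723 -0.687
outer loop
vertex -1.978 1.702 2.774
vertex -2.723 1.511 2.903
vertex -2.434 2.024 2.391
endloop
endfacet
facet normal 0.656 0.738 -0.160
outer loop
vertex -1.978 1.702 2.774
vertex -2.434 2.024 2.391
vertex -2.837 2.749 4.077
endloop
endfacet
facet normal 0.068 -0.724 -0.687
outer loop
vertex -2.434 2.024 2.391
vertex -2.723 1.511 2.903
vertex -3.108 1.959 2.393
endloop
endfacet
facet normal -0.089 0.907 -0.411
outer loop
vertex -2.434 2.024 2.391
vertex -3.108 1.959 2.393
vertex -2.837 2.749 4.077
endloop
endfacet
facet normal 0.066 -0.724 -0.686
outer loop
vertex -3.108 1.959 2.393
vertex -2.723 1.511 2.903
vertex -3.492 1.558 2.779
endloop
endfacet
facet normal -0.784 0.601 -0.156
outer loop
vertex -3.108 1.959 2.393
vertex -3.492 1.558 2.779
vertex -2.837 2.749 4.077
endloop
endfacet
facet normal 0.067 -0.723 -0.687
outer loop
vertex -3.492 1.558 2.779
vertex -2.723 1.511 2.903
vertex -3.297 1.121 3.258
endloop
endfacet
facet normal -0.909 0.048 0.414
outer loop
vertex -3.492 1.558 2.779
vertex -3.297 1.121 3.258
vertex -2.837 2.749 4.077
endloop
endfacet
facet normal 0.066 -0.723 -0.687
outer loop
vertex -3.297 1.121 3.258
vertex -2.723 1.511 2.903
vertex -2.67 0.978 3.469
endloop
endfacet
facet normal -0.368 -0.333 0.868
outer loop
vertex -3.297 1.121 3.258
vertex -2.67 0.978 3.469
vertex -2.837 2.749 4.077
endloop
endfacet
facet normal 0.067 -0.723 -0.687
outer loop
vertex -2.67 0.978 3.469
vertex -2.723 1.511 2.903
vertex -2.083 1.237 3.254
endloop
endfacet
facet normal 0.430 -0.257 0.866
outer loop
vertex -2.67 0.978 3.469
vertex -2.083 1.237 3.254
vertex -2.837 2.749 4.077
endloop
endfacet
facet normal -0.642 -0.141 -0.754
outer loop
vertex 3.385 -0.065 2.477
vertex 2.843 0.483 2.836
vertex 3.482 0.548 2.28
endloop
endfacet
facet normal 0.931 -0.237 -0.279
outer loop
vertex 3.385 -0.065 2.477
vertex 3.482 0.548 2.28
vertex 4.177 0.777 4.404
endloop
endfacet
facet normal -0.641 -0.143 -0.754
outer loop
vertex 3.482 0.548 2.28
vertex 2.843 0.483 2.836
vertex 3.204 1.122 2.408
endloop
endfacet
facet normal 0.823 0.470 -0.320
outer loop
vertex 3.482 0.548 2.28
vertex 3.204 1.122 2.408
vertex 4.177 0.777 4.404
endloop
endfacet
facet normal -0.642 -0.142 -0.753
outer loop
vertex 3.204 1.122 2.408
vertex 2.843 0.483 2.836
vertex 2.715 1.322 2.787
endloop
endfacet
facet normal 0.367 0.930 -0.018
outer loop
vertex 3.204 1.122 2.408
vertex 2.715 1.322 2.787
vertex 4.177 0.777 4.404
endloop
endfacet
facet normal -0.641 -0.142 -0.754
outer loop
vertex 2.715 1.322 2.787
vertex 2.843 0.483 2.836
vertex 2.3 1.03 3.195
endloop
endfacet
facet normal -0.173 0.876 0.451
outer loop
vertex 2.715 1.322 2.787
vertex 2.3 1.03 3.195
vertex 4.177 0.777 4.404
endloop
endfacet
facet normal -0.642 -0.142 -0.754
outer loop
vertex 2.3 1.03 3.195
vertex 2.843 0.483 2.836
vertex 2.203 0.418 3.393
endloop
endfacet
facet normal -0.477 0.338 0.811
outer loop
vertex 2.3 1.03 3.195
vertex 2.203 0.418 3.393
vertex 4.177 0.777 4.404
endloop
endfacet
facet normal -0.642 -0.141 -0.754
outer loop
vertex 2.203 0.418 3.393
vertex 2.843 0.483 2.836
vertex 2.481 -0.156 3.264
endloop
endfacet
facet normal -0.369 -0.370 0.852
outer loop
vertex 2.203 0.418 3.393
vertex 2.481 -0.156 3.264
vertex 4.177 0.777 4.404
endloop
endfacet
facet normal -0.642 -0.141 -0.754
outer loop
vertex 2.481 -0.156 3.264
vertex 2.843 0.483 2.836
vertex 2.97 -0.356 2.885
endloop
endfacet
facet normal 0.087 -0.830 0.550
outer loop
vertex 2.481 -0.156 3.264
vertex 2.97 -0.356 2.885
vertex 4.177 0.777 4.404
endloop
endfacet
facet normal -0.642 -0.141 -0.754
outer loop
vertex 2.97 -0.356 2.885
vertex 2.843 0.483 2.836
vertex 3.385 -0.065 2.477
endloop
endfacet
facet normal 0.625 -0.776 0.082
outer loop
vertex 2.97 -0.356 2.885
vertex 3.385 -0.065 2.477
vertex 4.177 0.777 4.404
endloop
endfacet
facet normal 0.007 0.290 -0.957
outer loop
vertex -3.006 1.76 -2.974
vertex -3.854 1.897 -2.939
vertex -3.215 2.446 -2.768
endloop
endfacet
facet normal 0.872 0.123 0.474
outer loop
vertex -3.006 1.76 -2.974
vertex -3.215 2.446 -2.768
vertex -3.866 1.403 -1.301
endloop
endfacet
facet normal 0.008 0.289 -0.957
outer loop
vertex -3.215 2.446 -2.768
vertex -3.854 1.897 -2.939
vertex -3.905 2.719 -2.691
endloop
endfacet
facet normal 0.343 0.687 0.641
outer loop
vertex -3.215 2.446 -2.768
vertex -3.905 2.719 -2.691
vertex -3.866 1.403 -1.301
endloop
endfacet
facet normal 0.006 0.289 -0.957
outer loop
vertex -3.905 2.719 -2.691
vertex -3.854 1.897 -2.939
vertex -4.557 2.372 -2.8
endloop
endfacet
facet normal -0.446 0.644 0.622
outer loop
vertex -3.905 2.719 -2.691
vertex -4.557 2.372 -2.8
vertex -3.866 1.403 -1.301
endloop
endfacet
facet normal 0.006 0.289 -0.957
outer loop
vertex -4.557 2.372 -2.8
vertex -3.854 1.897 -2.939
vertex -4.68 1.668 -3.013
endloop
endfacet
facet normal -0.901 0.027 0.433
outer loop
vertex -4.557 2.372 -2.8
vertex -4.68 1.668 -3.013
vertex -3.866 1.403 -1.301
endloop
endfacet
facet normal 0.006 0.288 -0.958
outer loop
vertex -4.68 1.668 -3.013
vertex -3.854 1.897 -2.939
vertex -4.181 1.136 -3.17
endloop
endfacet
facet normal -0.680 -0.701 0.215
outer loop
vertex -4.68 1.668 -3.013
vertex -4.181 1.136 -3.17
vertex -3.866 1.403 -1.301
endloop
endfacet
facet normal 0.006 0.288 -0.958
outer loop
vertex -4.181 1.136 -3.17
vertex -3.854 1.897 -2.939
vertex -3.436 1.177 -3.153
endloop
endfacet
facet normal 0.051 -0.990 0.133
outer loop
vertex -4.181 1.136 -3.17
vertex -3.436 1.177 -3.153
vertex -3.866 1.403 -1.301
endloop
endfacet
facet normal 0.007 0.289 -0.957
outer loop
vertex -3.436 1.177 -3.153
vertex -3.854 1.897 -2.939
vertex -3.006 1.76 -2.974
endloop
endfacet
facet normal 0.742 -0.623 0.248
outer loop
vertex -3.436 1.177 -3.153
vertex -3.006 1.76 -2.974
vertex -3.866 1.403 -1.301
endloop
endfacet

endsolid


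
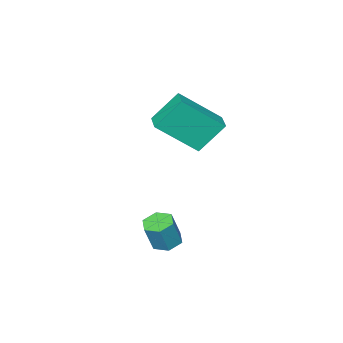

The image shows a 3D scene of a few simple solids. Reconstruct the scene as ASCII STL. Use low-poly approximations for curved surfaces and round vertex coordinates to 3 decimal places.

solid 
facet normal -0.351 -0.011 -0.936
outer loop
vertex -0.831 2.046 -2.437
vertex -1.181 1.553 -2.3
vertex -1.407 2.125 -2.222
endloop
endfacet
facet normal 0.115 0.992 -0.055
outer loop
vertex -0.831 2.046 -2.437
vertex -1.407 2.125 -2.222
vertex -0.388 2.06 -1.257
endloop
endfacet
facet normal 0.115 0.992 -0.055
outer loop
vertex -0.388 2.06 -1.257
vertex -1.407 2.125 -2.222
vertex -0.964 2.139 -1.042
endloop
endfacet
facet normal 0.351 0.010 0.936
outer loop
vertex -0.388 2.06 -1.257
vertex -0.964 2.139 -1.042
vertex -0.739 1.567 -1.12
endloop
endfacet
facet normal -0.351 -0.011 -0.936
outer loop
vertex -1.407 2.125 -2.222
vertex -1.181 1.553 -2.3
vertex -1.757 1.632 -2.085
endloop
endfacet
facet normal -0.747 0.606 0.273
outer loop
vertex -1.407 2.125 -2.222
vertex -1.757 1.632 -2.085
vertex -0.964 2.139 -1.042
endloop
endfacet
facet normal -0.746 0.607 0.272
outer loop
vertex -0.964 2.139 -1.042
vertex -1.757 1.632 -2.085
vertex -1.315 1.646 -0.905
endloop
endfacet
facet normal 0.351 0.010 0.936
outer loop
vertex -0.964 2.139 -1.042
vertex -1.315 1.646 -0.905
vertex -0.739 1.567 -1.12
endloop
endfacet
facet normal -0.351 -0.010 -0.936
outer loop
vertex -1.757 1.632 -2.085
vertex -1.181 1.553 -2.3
vertex -1.532 1.06 -2.163
endloop
endfacet
facet normal -0.863 -0.384 0.328
outer loop
vertex -1.757 1.632 -2.085
vertex -1.532 1.06 -2.163
vertex -1.315 1.646 -0.905
endloop
endfacet
facet normal -0.862 -0.385 0.328
outer loop
vertex -1.315 1.646 -0.905
vertex -1.532 1.06 -2.163
vertex -1.089 1.074 -0.983
endloop
endfacet
facet normal 0.351 0.011 0.936
outer loop
vertex -1.315 1.646 -0.905
vertex -1.089 1.074 -0.983
vertex -0.739 1.567 -1.12
endloop
endfacet
facet normal -0.351 -0.010 -0.936
outer loop
vertex -1.532 1.06 -2.163
vertex -1.181 1.553 -2.3
vertex -0.956 0.981 -2.378
endloop
endfacet
facet normal -0.115 -0.992 0.055
outer loop
vertex -1.532 1.06 -2.163
vertex -0.956 0.981 -2.378
vertex -1.089 1.074 -0.983
endloop
endfacet
facet normal -0.115 -0.992 0.055
outer loop
vertex -1.089 1.074 -0.983
vertex -0.956 0.981 -2.378
vertex -0.513 0.995 -1.198
endloop
endfacet
facet normal 0.351 0.011 0.936
outer loop
vertex -1.089 1.074 -0.983
vertex -0.513 0.995 -1.198
vertex -0.739 1.567 -1.12
endloop
endfacet
facet normal -0.351 -0.010 -0.936
outer loop
vertex -0.956 0.981 -2.378
vertex -1.181 1.553 -2.3
vertex -0.605 1.474 -2.515
endloop
endfacet
facet normal 0.746 -0.607 -0.273
outer loop
vertex -0.956 0.981 -2.378
vertex -0.605 1.474 -2.515
vertex -0.513 0.995 -1.198
endloop
endfacet
facet normal 0.747 -0.606 -0.273
outer loop
vertex -0.513 0.995 -1.198
vertex -0.605 1.474 -2.515
vertex -0.163 1.488 -1.335
endloop
endfacet
facet normal 0.351 0.011 0.936
outer loop
vertex -0.513 0.995 -1.198
vertex -0.163 1.488 -1.335
vertex -0.739 1.567 -1.12
endloop
endfacet
facet normal -0.351 -0.011 -0.936
outer loop
vertex -0.605 1.474 -2.515
vertex -1.181 1.553 -2.3
vertex -0.831 2.046 -2.437
endloop
endfacet
facet normal 0.863 0.385 -0.328
outer loop
vertex -0.605 1.474 -2.515
vertex -0.831 2.046 -2.437
vertex -0.163 1.488 -1.335
endloop
endfacet
facet normal 0.863 0.384 -0.328
outer loop
vertex -0.163 1.488 -1.335
vertex -0.831 2.046 -2.437
vertex -0.388 2.06 -1.257
endloop
endfacet
facet normal 0.351 0.010 0.936
outer loop
vertex -0.163 1.488 -1.335
vertex -0.388 2.06 -1.257
vertex -0.739 1.567 -1.12
endloop
endfacet
facet normal -0.568 -0.821 -0.063
outer loop
vertex -2.908 -1.24 2.331
vertex -3.787 -0.726 3.552
vertex -4.195 -0.247 0.986
endloop
endfacet
facet normal 0.553 -0.324 -0.768
outer loop
vertex -3.633 0.566 1.048
vertex -2.908 -1.24 2.331
vertex -4.195 -0.247 0.986
endloop
endfacet
facet normal -0.568 -0.821 -0.063
outer loop
vertex -4.195 -0.247 0.986
vertex -3.787 -0.726 3.552
vertex -5.074 0.267 2.207
endloop
endfacet
facet normal -0.610 0.470 -0.637
outer loop
vertex -5.074 0.267 2.207
vertex -3.633 0.566 1.048
vertex -4.195 -0.247 0.986
endloop
endfacet
facet normal 0.610 -0.470 0.637
outer loop
vertex -2.908 -1.24 2.331
vertex -3.225 0.087 3.614
vertex -3.787 -0.726 3.552
endloop
endfacet
facet normal 0.553 -0.324 -0.768
outer loop
vertex -2.346 -0.427 2.393
vertex -2.908 -1.24 2.331
vertex -3.633 0.566 1.048
endloop
endfacet
facet normal 0.610 -0.470 0.637
outer loop
vertex -2.346 -0.427 2.393
vertex -3.225 0.087 3.614
vertex -2.908 -1.24 2.331
endloop
endfacet
facet normal -0.553 0.324 0.768
outer loop
vertex -3.787 -0.726 3.552
vertex -3.225 0.087 3.614
vertex -5.074 0.267 2.207
endloop
endfacet
facet normal -0.610 0.470 -0.637
outer loop
vertex -4.512 1.08 2.269
vertex -3.633 0.566 1.048
vertex -5.074 0.267 2.207
endloop
endfacet
facet normal -0.553 0.324 0.768
outer loop
vertex -5.074 0.267 2.207
vertex -3.225 0.087 3.614
vertex -4.512 1.08 2.269
endloop
endfacet
facet normal 0.568 0.821 0.063
outer loop
vertex -4.512 1.08 2.269
vertex -2.346 -0.427 2.393
vertex -3.633 0.566 1.048
endloop
endfacet
facet normal 0.568 0.821 0.063
outer loop
vertex -3.225 0.087 3.614
vertex -2.346 -0.427 2.393
vertex -4.512 1.08 2.269
endloop
endfacet

endsolid


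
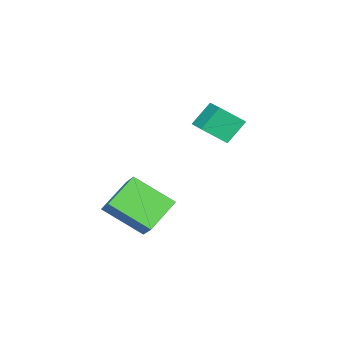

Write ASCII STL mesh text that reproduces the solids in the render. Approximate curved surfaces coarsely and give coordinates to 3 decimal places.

solid 
facet normal -0.473 -0.607 -0.639
outer loop
vertex -0.303 -3.539 -1.381
vertex -0.814 -1.879 -2.579
vertex 1.196 -3.741 -2.3
endloop
endfacet
facet normal 0.242 -0.787 0.568
outer loop
vertex 1.774 -3.001 -1.521
vertex -0.303 -3.539 -1.381
vertex 1.196 -3.741 -2.3
endloop
endfacet
facet normal -0.473 -0.607 -0.639
outer loop
vertex 1.196 -3.741 -2.3
vertex -0.814 -1.879 -2.579
vertex 0.686 -2.081 -3.498
endloop
endfacet
facet normal 0.847 -0.115 -0.519
outer loop
vertex 0.686 -2.081 -3.498
vertex 1.774 -3.001 -1.521
vertex 1.196 -3.741 -2.3
endloop
endfacet
facet normal -0.847 0.114 0.520
outer loop
vertex -0.303 -3.539 -1.381
vertex -0.236 -1.139 -1.8
vertex -0.814 -1.879 -2.579
endloop
endfacet
facet normal 0.242 -0.787 0.568
outer loop
vertex 0.274 -2.799 -0.602
vertex -0.303 -3.539 -1.381
vertex 1.774 -3.001 -1.521
endloop
endfacet
facet normal -0.847 0.114 0.519
outer loop
vertex 0.274 -2.799 -0.602
vertex -0.236 -1.139 -1.8
vertex -0.303 -3.539 -1.381
endloop
endfacet
facet normal -0.242 0.787 -0.568
outer loop
vertex -0.814 -1.879 -2.579
vertex -0.236 -1.139 -1.8
vertex 0.686 -2.081 -3.498
endloop
endfacet
facet normal 0.847 -0.114 -0.519
outer loop
vertex 1.263 -1.341 -2.719
vertex 1.774 -3.001 -1.521
vertex 0.686 -2.081 -3.498
endloop
endfacet
facet normal -0.242 0.787 -0.568
outer loop
vertex 0.686 -2.081 -3.498
vertex -0.236 -1.139 -1.8
vertex 1.263 -1.341 -2.719
endloop
endfacet
facet normal 0.473 0.607 0.639
outer loop
vertex 1.263 -1.341 -2.719
vertex 0.274 -2.799 -0.602
vertex 1.774 -3.001 -1.521
endloop
endfacet
facet normal 0.473 0.606 0.639
outer loop
vertex -0.236 -1.139 -1.8
vertex 0.274 -2.799 -0.602
vertex 1.263 -1.341 -2.719
endloop
endfacet
facet normal -0.649 -0.729 -0.219
outer loop
vertex -3.519 -2.418 0.926
vertex -4.307 -2.02 1.934
vertex -4.191 -1.56 0.063
endloop
endfacet
facet normal 0.587 -0.297 -0.753
outer loop
vertex -3.353 -0.62 0.346
vertex -3.519 -2.418 0.926
vertex -4.191 -1.56 0.063
endloop
endfacet
facet normal -0.649 -0.728 -0.219
outer loop
vertex -4.191 -1.56 0.063
vertex -4.307 -2.02 1.934
vertex -4.978 -1.162 1.071
endloop
endfacet
facet normal -0.483 0.617 -0.621
outer loop
vertex -4.978 -1.162 1.071
vertex -3.353 -0.62 0.346
vertex -4.191 -1.56 0.063
endloop
endfacet
facet normal 0.483 -0.617 0.621
outer loop
vertex -3.519 -2.418 0.926
vertex -3.469 -1.08 2.217
vertex -4.307 -2.02 1.934
endloop
endfacet
facet normal 0.588 -0.297 -0.752
outer loop
vertex -2.682 -1.478 1.209
vertex -3.519 -2.418 0.926
vertex -3.353 -0.62 0.346
endloop
endfacet
facet normal 0.483 -0.617 0.621
outer loop
vertex -2.682 -1.478 1.209
vertex -3.469 -1.08 2.217
vertex -3.519 -2.418 0.926
endloop
endfacet
facet normal -0.588 0.297 0.753
outer loop
vertex -4.307 -2.02 1.934
vertex -3.469 -1.08 2.217
vertex -4.978 -1.162 1.071
endloop
endfacet
facet normal -0.483 0.617 -0.621
outer loop
vertex -4.141 -0.222 1.354
vertex -3.353 -0.62 0.346
vertex -4.978 -1.162 1.071
endloop
endfacet
facet normal -0.588 0.297 0.753
outer loop
vertex -4.978 -1.162 1.071
vertex -3.469 -1.08 2.217
vertex -4.141 -0.222 1.354
endloop
endfacet
facet normal 0.649 0.728 0.220
outer loop
vertex -4.141 -0.222 1.354
vertex -2.682 -1.478 1.209
vertex -3.353 -0.62 0.346
endloop
endfacet
facet normal 0.649 0.729 0.219
outer loop
vertex -3.469 -1.08 2.217
vertex -2.682 -1.478 1.209
vertex -4.141 -0.222 1.354
endloop
endfacet

endsolid


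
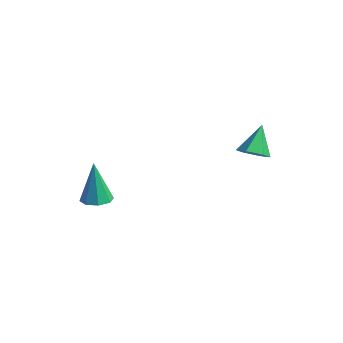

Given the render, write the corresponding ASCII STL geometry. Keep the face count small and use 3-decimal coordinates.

solid 
facet normal 0.130 -0.031 -0.991
outer loop
vertex -3.211 -4.072 0.368
vertex -3.81 -3.743 0.279
vertex -3.153 -3.548 0.359
endloop
endfacet
facet normal 0.899 -0.092 0.427
outer loop
vertex -3.211 -4.072 0.368
vertex -3.153 -3.548 0.359
vertex -4.07 -3.677 2.261
endloop
endfacet
facet normal 0.131 -0.034 -0.991
outer loop
vertex -3.153 -3.548 0.359
vertex -3.81 -3.743 0.279
vertex -3.48 -3.137 0.302
endloop
endfacet
facet normal 0.698 0.608 0.378
outer loop
vertex -3.153 -3.548 0.359
vertex -3.48 -3.137 0.302
vertex -4.07 -3.677 2.261
endloop
endfacet
facet normal 0.130 -0.033 -0.991
outer loop
vertex -3.48 -3.137 0.302
vertex -3.81 -3.743 0.279
vertex -4.001 -3.081 0.232
endloop
endfacet
facet normal 0.065 0.957 0.283
outer loop
vertex -3.48 -3.137 0.302
vertex -4.001 -3.081 0.232
vertex -4.07 -3.677 2.261
endloop
endfacet
facet normal 0.129 -0.033 -0.991
outer loop
vertex -4.001 -3.081 0.232
vertex -3.81 -3.743 0.279
vertex -4.41 -3.413 0.19
endloop
endfacet
facet normal -0.630 0.751 0.199
outer loop
vertex -4.001 -3.081 0.232
vertex -4.41 -3.413 0.19
vertex -4.07 -3.677 2.261
endloop
endfacet
facet normal 0.130 -0.031 -0.991
outer loop
vertex -4.41 -3.413 0.19
vertex -3.81 -3.743 0.279
vertex -4.467 -3.938 0.199
endloop
endfacet
facet normal -0.979 0.109 0.175
outer loop
vertex -4.41 -3.413 0.19
vertex -4.467 -3.938 0.199
vertex -4.07 -3.677 2.261
endloop
endfacet
facet normal 0.131 -0.034 -0.991
outer loop
vertex -4.467 -3.938 0.199
vertex -3.81 -3.743 0.279
vertex -4.14 -4.348 0.256
endloop
endfacet
facet normal -0.777 -0.588 0.224
outer loop
vertex -4.467 -3.938 0.199
vertex -4.14 -4.348 0.256
vertex -4.07 -3.677 2.261
endloop
endfacet
facet normal 0.130 -0.033 -0.991
outer loop
vertex -4.14 -4.348 0.256
vertex -3.81 -3.743 0.279
vertex -3.619 -4.404 0.326
endloop
endfacet
facet normal -0.144 -0.937 0.319
outer loop
vertex -4.14 -4.348 0.256
vertex -3.619 -4.404 0.326
vertex -4.07 -3.677 2.261
endloop
endfacet
facet normal 0.129 -0.033 -0.991
outer loop
vertex -3.619 -4.404 0.326
vertex -3.81 -3.743 0.279
vertex -3.211 -4.072 0.368
endloop
endfacet
facet normal 0.552 -0.730 0.403
outer loop
vertex -3.619 -4.404 0.326
vertex -3.211 -4.072 0.368
vertex -4.07 -3.677 2.261
endloop
endfacet
facet normal 0.291 -0.533 -0.794
outer loop
vertex 0.298 1.478 2.987
vertex -0.363 1.502 2.729
vertex 0.104 2.01 2.559
endloop
endfacet
facet normal 0.736 0.566 0.370
outer loop
vertex 0.298 1.478 2.987
vertex 0.104 2.01 2.559
vertex -0.797 2.298 3.911
endloop
endfacet
facet normal 0.292 -0.534 -0.794
outer loop
vertex 0.104 2.01 2.559
vertex -0.363 1.502 2.729
vertex -0.557 2.034 2.3
endloop
endfacet
facet normal 0.094 0.985 -0.147
outer loop
vertex 0.104 2.01 2.559
vertex -0.557 2.034 2.3
vertex -0.797 2.298 3.911
endloop
endfacet
facet normal 0.291 -0.534 -0.794
outer loop
vertex -0.557 2.034 2.3
vertex -0.363 1.502 2.729
vertex -1.024 1.527 2.47
endloop
endfacet
facet normal -0.753 0.622 -0.214
outer loop
vertex -0.557 2.034 2.3
vertex -1.024 1.527 2.47
vertex -0.797 2.298 3.911
endloop
endfacet
facet normal 0.291 -0.533 -0.794
outer loop
vertex -1.024 1.527 2.47
vertex -0.363 1.502 2.729
vertex -0.83 0.995 2.898
endloop
endfacet
facet normal -0.959 -0.159 0.236
outer loop
vertex -1.024 1.527 2.47
vertex -0.83 0.995 2.898
vertex -0.797 2.298 3.911
endloop
endfacet
facet normal 0.292 -0.533 -0.794
outer loop
vertex -0.83 0.995 2.898
vertex -0.363 1.502 2.729
vertex -0.169 0.971 3.157
endloop
endfacet
facet normal -0.316 -0.577 0.753
outer loop
vertex -0.83 0.995 2.898
vertex -0.169 0.971 3.157
vertex -0.797 2.298 3.911
endloop
endfacet
facet normal 0.291 -0.534 -0.794
outer loop
vertex -0.169 0.971 3.157
vertex -0.363 1.502 2.729
vertex 0.298 1.478 2.987
endloop
endfacet
facet normal 0.531 -0.214 0.820
outer loop
vertex -0.169 0.971 3.157
vertex 0.298 1.478 2.987
vertex -0.797 2.298 3.911
endloop
endfacet

endsolid


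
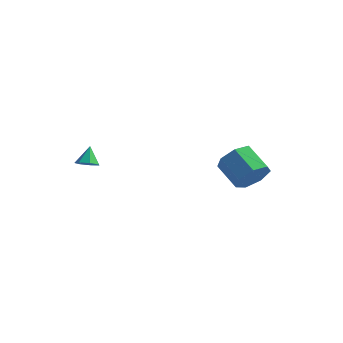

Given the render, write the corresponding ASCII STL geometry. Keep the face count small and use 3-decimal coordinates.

solid 
facet normal 0.137 -0.583 -0.801
outer loop
vertex -2.227 -3.521 3.539
vertex -2.539 -3.133 3.203
vertex -1.949 -3.144 3.312
endloop
endfacet
facet normal 0.677 -0.058 0.733
outer loop
vertex -2.227 -3.521 3.539
vertex -1.949 -3.144 3.312
vertex -2.681 -2.527 4.037
endloop
endfacet
facet normal 0.137 -0.581 -0.802
outer loop
vertex -1.949 -3.144 3.312
vertex -2.539 -3.133 3.203
vertex -2.114 -2.758 3.004
endloop
endfacet
facet normal 0.770 0.565 0.296
outer loop
vertex -1.949 -3.144 3.312
vertex -2.114 -2.758 3.004
vertex -2.681 -2.527 4.037
endloop
endfacet
facet normal 0.138 -0.582 -0.802
outer loop
vertex -2.114 -2.758 3.004
vertex -2.539 -3.133 3.203
vertex -2.599 -2.655 2.846
endloop
endfacet
facet normal 0.234 0.968 -0.088
outer loop
vertex -2.114 -2.758 3.004
vertex -2.599 -2.655 2.846
vertex -2.681 -2.527 4.037
endloop
endfacet
facet normal 0.136 -0.582 -0.802
outer loop
vertex -2.599 -2.655 2.846
vertex -2.539 -3.133 3.203
vertex -3.039 -2.911 2.957
endloop
endfacet
facet normal -0.523 0.843 -0.127
outer loop
vertex -2.599 -2.655 2.846
vertex -3.039 -2.911 2.957
vertex -2.681 -2.527 4.037
endloop
endfacet
facet normal 0.136 -0.582 -0.802
outer loop
vertex -3.039 -2.911 2.957
vertex -2.539 -3.133 3.203
vertex -3.102 -3.334 3.253
endloop
endfacet
facet normal -0.935 0.285 0.209
outer loop
vertex -3.039 -2.911 2.957
vertex -3.102 -3.334 3.253
vertex -2.681 -2.527 4.037
endloop
endfacet
facet normal 0.137 -0.582 -0.802
outer loop
vertex -3.102 -3.334 3.253
vertex -2.539 -3.133 3.203
vertex -2.74 -3.606 3.512
endloop
endfacet
facet normal -0.690 -0.286 0.665
outer loop
vertex -3.102 -3.334 3.253
vertex -2.74 -3.606 3.512
vertex -2.681 -2.527 4.037
endloop
endfacet
facet normal 0.139 -0.582 -0.801
outer loop
vertex -2.74 -3.606 3.512
vertex -2.539 -3.133 3.203
vertex -2.227 -3.521 3.539
endloop
endfacet
facet normal 0.025 -0.439 0.898
outer loop
vertex -2.74 -3.606 3.512
vertex -2.227 -3.521 3.539
vertex -2.681 -2.527 4.037
endloop
endfacet
facet normal 0.760 -0.450 -0.469
outer loop
vertex 4.738 1.098 2.404
vertex 4.132 0.868 1.643
vertex 4.693 1.686 1.768
endloop
endfacet
facet normal 0.648 0.582 0.492
outer loop
vertex 4.738 1.098 2.404
vertex 4.693 1.686 1.768
vertex 3.514 1.822 3.159
endloop
endfacet
facet normal 0.648 0.582 0.492
outer loop
vertex 3.514 1.822 3.159
vertex 4.693 1.686 1.768
vertex 3.469 2.41 2.523
endloop
endfacet
facet normal -0.760 0.449 0.469
outer loop
vertex 3.514 1.822 3.159
vertex 3.469 2.41 2.523
vertex 2.908 1.592 2.397
endloop
endfacet
facet normal 0.760 -0.450 -0.469
outer loop
vertex 4.693 1.686 1.768
vertex 4.132 0.868 1.643
vertex 4.226 1.658 1.037
endloop
endfacet
facet normal 0.364 0.893 -0.266
outer loop
vertex 4.693 1.686 1.768
vertex 4.226 1.658 1.037
vertex 3.469 2.41 2.523
endloop
endfacet
facet normal 0.364 0.893 -0.266
outer loop
vertex 3.469 2.41 2.523
vertex 4.226 1.658 1.037
vertex 3.002 2.382 1.792
endloop
endfacet
facet normal -0.761 0.449 0.469
outer loop
vertex 3.469 2.41 2.523
vertex 3.002 2.382 1.792
vertex 2.908 1.592 2.397
endloop
endfacet
facet normal 0.760 -0.450 -0.468
outer loop
vertex 4.226 1.658 1.037
vertex 4.132 0.868 1.643
vertex 3.688 1.035 0.762
endloop
endfacet
facet normal -0.194 0.532 -0.824
outer loop
vertex 4.226 1.658 1.037
vertex 3.688 1.035 0.762
vertex 3.002 2.382 1.792
endloop
endfacet
facet normal -0.194 0.532 -0.824
outer loop
vertex 3.002 2.382 1.792
vertex 3.688 1.035 0.762
vertex 2.464 1.759 1.517
endloop
endfacet
facet normal -0.760 0.450 0.469
outer loop
vertex 3.002 2.382 1.792
vertex 2.464 1.759 1.517
vertex 2.908 1.592 2.397
endloop
endfacet
facet normal 0.761 -0.449 -0.469
outer loop
vertex 3.688 1.035 0.762
vertex 4.132 0.868 1.643
vertex 3.485 0.286 1.15
endloop
endfacet
facet normal -0.606 -0.230 -0.761
outer loop
vertex 3.688 1.035 0.762
vertex 3.485 0.286 1.15
vertex 2.464 1.759 1.517
endloop
endfacet
facet normal -0.605 -0.230 -0.762
outer loop
vertex 2.464 1.759 1.517
vertex 3.485 0.286 1.15
vertex 2.26 1.01 1.905
endloop
endfacet
facet normal -0.760 0.450 0.469
outer loop
vertex 2.464 1.759 1.517
vertex 2.26 1.01 1.905
vertex 2.908 1.592 2.397
endloop
endfacet
facet normal 0.761 -0.450 -0.468
outer loop
vertex 3.485 0.286 1.15
vertex 4.132 0.868 1.643
vertex 3.768 -0.025 1.909
endloop
endfacet
facet normal -0.561 -0.818 -0.126
outer loop
vertex 3.485 0.286 1.15
vertex 3.768 -0.025 1.909
vertex 2.26 1.01 1.905
endloop
endfacet
facet normal -0.561 -0.818 -0.125
outer loop
vertex 2.26 1.01 1.905
vertex 3.768 -0.025 1.909
vertex 2.544 0.699 2.664
endloop
endfacet
facet normal -0.760 0.450 0.469
outer loop
vertex 2.26 1.01 1.905
vertex 2.544 0.699 2.664
vertex 2.908 1.592 2.397
endloop
endfacet
facet normal 0.760 -0.450 -0.469
outer loop
vertex 3.768 -0.025 1.909
vertex 4.132 0.868 1.643
vertex 4.326 0.337 2.467
endloop
endfacet
facet normal -0.093 -0.790 0.606
outer loop
vertex 3.768 -0.025 1.909
vertex 4.326 0.337 2.467
vertex 2.544 0.699 2.664
endloop
endfacet
facet normal -0.093 -0.790 0.606
outer loop
vertex 2.544 0.699 2.664
vertex 4.326 0.337 2.467
vertex 3.102 1.061 3.222
endloop
endfacet
facet normal -0.760 0.450 0.468
outer loop
vertex 2.544 0.699 2.664
vertex 3.102 1.061 3.222
vertex 2.908 1.592 2.397
endloop
endfacet
facet normal 0.760 -0.450 -0.469
outer loop
vertex 4.326 0.337 2.467
vertex 4.132 0.868 1.643
vertex 4.738 1.098 2.404
endloop
endfacet
facet normal 0.444 -0.167 0.880
outer loop
vertex 4.326 0.337 2.467
vertex 4.738 1.098 2.404
vertex 3.102 1.061 3.222
endloop
endfacet
facet normal 0.444 -0.167 0.880
outer loop
vertex 3.102 1.061 3.222
vertex 4.738 1.098 2.404
vertex 3.514 1.822 3.159
endloop
endfacet
facet normal -0.760 0.450 0.469
outer loop
vertex 3.102 1.061 3.222
vertex 3.514 1.822 3.159
vertex 2.908 1.592 2.397
endloop
endfacet

endsolid
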